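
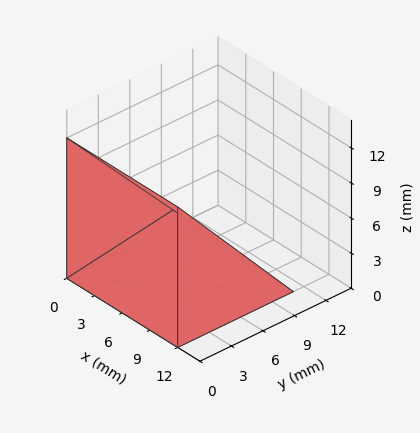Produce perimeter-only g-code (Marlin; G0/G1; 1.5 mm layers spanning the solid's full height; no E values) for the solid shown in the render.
Reading the render: the shape is a wedge (ramp): 12 × 11 mm base, rising to 12 mm along the y=0 edge and sloping linearly to z=0 at y=11 (dimensions read to the nearest mm from the axis ticks). For the g-code, the solid's height is divided into equal slices at the stated Δz and each level perimeter traced with G1 moves after a G0 lift.

; perimeter-only toolpath
G21 ; units = mm
G90 ; absolute positioning
G28 ; home
; layer 1
G0 Z1.5
G0 X0.0 Y0.0
G1 X12.0 Y0.0
G1 X12.0 Y9.6
G1 X0.0 Y9.6
G1 X0.0 Y0.0
; layer 2
G0 Z3.0
G0 X0.0 Y0.0
G1 X12.0 Y0.0
G1 X12.0 Y8.2
G1 X0.0 Y8.2
G1 X0.0 Y0.0
; layer 3
G0 Z4.5
G0 X0.0 Y0.0
G1 X12.0 Y0.0
G1 X12.0 Y6.9
G1 X0.0 Y6.9
G1 X0.0 Y0.0
; layer 4
G0 Z6.0
G0 X0.0 Y0.0
G1 X12.0 Y0.0
G1 X12.0 Y5.5
G1 X0.0 Y5.5
G1 X0.0 Y0.0
; layer 5
G0 Z7.5
G0 X0.0 Y0.0
G1 X12.0 Y0.0
G1 X12.0 Y4.1
G1 X0.0 Y4.1
G1 X0.0 Y0.0
; layer 6
G0 Z9.0
G0 X0.0 Y0.0
G1 X12.0 Y0.0
G1 X12.0 Y2.8
G1 X0.0 Y2.8
G1 X0.0 Y0.0
; layer 7
G0 Z10.5
G0 X0.0 Y0.0
G1 X12.0 Y0.0
G1 X12.0 Y1.4
G1 X0.0 Y1.4
G1 X0.0 Y0.0
M2 ; end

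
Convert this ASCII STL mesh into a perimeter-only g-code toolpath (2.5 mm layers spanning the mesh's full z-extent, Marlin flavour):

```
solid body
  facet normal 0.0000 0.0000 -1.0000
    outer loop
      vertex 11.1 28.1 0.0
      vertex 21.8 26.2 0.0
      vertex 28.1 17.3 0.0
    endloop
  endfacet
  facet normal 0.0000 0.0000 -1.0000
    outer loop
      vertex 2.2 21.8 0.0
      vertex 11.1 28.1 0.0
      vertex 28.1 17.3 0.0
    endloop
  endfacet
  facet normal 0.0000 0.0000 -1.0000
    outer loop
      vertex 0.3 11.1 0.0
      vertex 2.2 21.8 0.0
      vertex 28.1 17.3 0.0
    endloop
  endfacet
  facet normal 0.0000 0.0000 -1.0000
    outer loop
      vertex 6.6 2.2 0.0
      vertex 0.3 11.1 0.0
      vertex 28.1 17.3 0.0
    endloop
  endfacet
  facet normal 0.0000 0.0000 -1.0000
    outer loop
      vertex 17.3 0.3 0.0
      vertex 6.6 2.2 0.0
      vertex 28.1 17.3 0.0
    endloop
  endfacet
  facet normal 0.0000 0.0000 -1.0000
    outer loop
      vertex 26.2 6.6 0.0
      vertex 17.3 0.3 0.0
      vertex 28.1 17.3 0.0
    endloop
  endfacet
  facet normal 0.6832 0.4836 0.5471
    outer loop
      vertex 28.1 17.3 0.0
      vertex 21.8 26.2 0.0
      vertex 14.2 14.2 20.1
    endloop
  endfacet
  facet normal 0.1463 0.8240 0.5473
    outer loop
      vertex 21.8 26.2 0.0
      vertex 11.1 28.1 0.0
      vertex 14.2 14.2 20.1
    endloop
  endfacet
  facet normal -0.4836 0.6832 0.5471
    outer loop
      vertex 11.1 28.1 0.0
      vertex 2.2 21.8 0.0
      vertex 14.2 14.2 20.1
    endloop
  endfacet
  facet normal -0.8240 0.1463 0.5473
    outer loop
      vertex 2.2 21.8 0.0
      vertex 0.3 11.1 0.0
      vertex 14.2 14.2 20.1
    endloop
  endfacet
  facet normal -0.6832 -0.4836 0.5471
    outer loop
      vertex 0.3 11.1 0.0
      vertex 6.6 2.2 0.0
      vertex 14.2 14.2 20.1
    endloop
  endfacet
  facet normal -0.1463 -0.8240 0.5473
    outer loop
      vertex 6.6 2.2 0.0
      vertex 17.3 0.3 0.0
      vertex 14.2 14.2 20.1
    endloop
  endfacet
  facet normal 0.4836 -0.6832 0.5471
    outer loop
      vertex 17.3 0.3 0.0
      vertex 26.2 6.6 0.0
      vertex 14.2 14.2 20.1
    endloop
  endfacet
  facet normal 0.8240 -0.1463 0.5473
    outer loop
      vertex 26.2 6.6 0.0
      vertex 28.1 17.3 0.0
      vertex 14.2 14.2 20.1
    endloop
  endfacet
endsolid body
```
; perimeter-only toolpath
G21 ; units = mm
G90 ; absolute positioning
G28 ; home
; layer 1
G0 Z2.5
G0 X26.4 Y16.9
G1 X20.8 Y24.7
G1 X11.5 Y26.4
G1 X3.7 Y20.8
G1 X2.0 Y11.5
G1 X7.5 Y3.7
G1 X16.9 Y2.0
G1 X24.7 Y7.5
G1 X26.4 Y16.9
; layer 2
G0 Z5.0
G0 X24.6 Y16.5
G1 X19.9 Y23.2
G1 X11.9 Y24.6
G1 X5.2 Y19.9
G1 X3.8 Y11.9
G1 X8.5 Y5.2
G1 X16.5 Y3.8
G1 X23.2 Y8.5
G1 X24.6 Y16.5
; layer 3
G0 Z7.5
G0 X22.9 Y16.1
G1 X18.9 Y21.7
G1 X12.3 Y22.9
G1 X6.7 Y18.9
G1 X5.5 Y12.3
G1 X9.4 Y6.7
G1 X16.1 Y5.5
G1 X21.7 Y9.4
G1 X22.9 Y16.1
; layer 4
G0 Z10.1
G0 X21.1 Y15.8
G1 X18.0 Y20.2
G1 X12.6 Y21.1
G1 X8.2 Y18.0
G1 X7.2 Y12.6
G1 X10.4 Y8.2
G1 X15.8 Y7.2
G1 X20.2 Y10.4
G1 X21.1 Y15.8
; layer 5
G0 Z12.6
G0 X19.4 Y15.4
G1 X17.1 Y18.7
G1 X13.0 Y19.4
G1 X9.7 Y17.1
G1 X9.0 Y13.0
G1 X11.3 Y9.7
G1 X15.4 Y9.0
G1 X18.7 Y11.3
G1 X19.4 Y15.4
; layer 6
G0 Z15.1
G0 X17.7 Y15.0
G1 X16.1 Y17.2
G1 X13.4 Y17.7
G1 X11.2 Y16.1
G1 X10.7 Y13.4
G1 X12.3 Y11.2
G1 X15.0 Y10.7
G1 X17.2 Y12.3
G1 X17.7 Y15.0
; layer 7
G0 Z17.6
G0 X15.9 Y14.6
G1 X15.1 Y15.7
G1 X13.8 Y15.9
G1 X12.7 Y15.1
G1 X12.5 Y13.8
G1 X13.2 Y12.7
G1 X14.6 Y12.5
G1 X15.7 Y13.2
G1 X15.9 Y14.6
M2 ; end

The solid is a regular 8-sided pyramid, base circumscribed radius ≈ 14.2 mm, apex at z ≈ 20.1 mm. Slicing at Δz = 2.5 mm — 8 equal slices spanning the solid's height, so layer i sits at z = i·h/8 — gives 7 non-empty perimeters. Each is a 8-segment closed polygon; G0 lifts to the layer z and rapids to the start vertex, then G1 traces the edges. The cross-section shrinks linearly with z (the slice at the apex is degenerate and omitted).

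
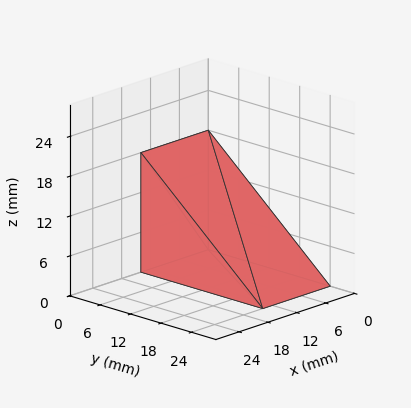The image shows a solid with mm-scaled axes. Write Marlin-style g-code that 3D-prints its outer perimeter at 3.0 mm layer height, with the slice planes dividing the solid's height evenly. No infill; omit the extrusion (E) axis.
Reading the render: the shape is a wedge (ramp): 14 × 24 mm base, rising to 18 mm along the y=0 edge and sloping linearly to z=0 at y=24 (dimensions read to the nearest mm from the axis ticks). For the g-code, the solid's height is divided into equal slices at the stated Δz and each level perimeter traced with G1 moves after a G0 lift.

; perimeter-only toolpath
G21 ; units = mm
G90 ; absolute positioning
G28 ; home
; layer 1
G0 Z3.0
G0 X0.0 Y0.0
G1 X14.0 Y0.0
G1 X14.0 Y20.0
G1 X0.0 Y20.0
G1 X0.0 Y0.0
; layer 2
G0 Z6.0
G0 X0.0 Y0.0
G1 X14.0 Y0.0
G1 X14.0 Y16.0
G1 X0.0 Y16.0
G1 X0.0 Y0.0
; layer 3
G0 Z9.0
G0 X0.0 Y0.0
G1 X14.0 Y0.0
G1 X14.0 Y12.0
G1 X0.0 Y12.0
G1 X0.0 Y0.0
; layer 4
G0 Z12.0
G0 X0.0 Y0.0
G1 X14.0 Y0.0
G1 X14.0 Y8.0
G1 X0.0 Y8.0
G1 X0.0 Y0.0
; layer 5
G0 Z15.0
G0 X0.0 Y0.0
G1 X14.0 Y0.0
G1 X14.0 Y4.0
G1 X0.0 Y4.0
G1 X0.0 Y0.0
M2 ; end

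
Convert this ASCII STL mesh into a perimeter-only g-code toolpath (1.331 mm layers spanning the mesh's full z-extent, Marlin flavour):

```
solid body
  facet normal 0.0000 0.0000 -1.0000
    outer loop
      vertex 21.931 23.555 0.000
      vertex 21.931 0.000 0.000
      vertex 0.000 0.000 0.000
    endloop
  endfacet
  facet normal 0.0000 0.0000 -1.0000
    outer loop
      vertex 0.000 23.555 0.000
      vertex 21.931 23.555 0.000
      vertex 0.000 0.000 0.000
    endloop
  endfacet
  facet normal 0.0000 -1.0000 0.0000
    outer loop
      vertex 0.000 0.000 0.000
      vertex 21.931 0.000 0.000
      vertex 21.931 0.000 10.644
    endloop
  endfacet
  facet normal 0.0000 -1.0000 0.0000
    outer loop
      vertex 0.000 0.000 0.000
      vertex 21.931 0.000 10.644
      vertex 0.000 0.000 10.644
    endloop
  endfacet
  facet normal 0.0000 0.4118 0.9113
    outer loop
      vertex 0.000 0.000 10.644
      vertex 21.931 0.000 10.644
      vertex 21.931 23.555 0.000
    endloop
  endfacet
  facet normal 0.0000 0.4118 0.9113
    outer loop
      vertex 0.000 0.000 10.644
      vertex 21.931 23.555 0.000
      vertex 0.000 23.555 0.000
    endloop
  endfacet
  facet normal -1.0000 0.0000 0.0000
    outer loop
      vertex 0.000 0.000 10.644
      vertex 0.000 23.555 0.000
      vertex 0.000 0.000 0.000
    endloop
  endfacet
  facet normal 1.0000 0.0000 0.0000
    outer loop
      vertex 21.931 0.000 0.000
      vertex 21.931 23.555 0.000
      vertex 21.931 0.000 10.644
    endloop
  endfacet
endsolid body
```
; perimeter-only toolpath
G21 ; units = mm
G90 ; absolute positioning
G28 ; home
; layer 1
G0 Z1.331
G0 X0.000 Y0.000
G1 X21.931 Y0.000
G1 X21.931 Y20.611
G1 X0.000 Y20.611
G1 X0.000 Y0.000
; layer 2
G0 Z2.661
G0 X0.000 Y0.000
G1 X21.931 Y0.000
G1 X21.931 Y17.666
G1 X0.000 Y17.666
G1 X0.000 Y0.000
; layer 3
G0 Z3.992
G0 X0.000 Y0.000
G1 X21.931 Y0.000
G1 X21.931 Y14.722
G1 X0.000 Y14.722
G1 X0.000 Y0.000
; layer 4
G0 Z5.322
G0 X0.000 Y0.000
G1 X21.931 Y0.000
G1 X21.931 Y11.777
G1 X0.000 Y11.777
G1 X0.000 Y0.000
; layer 5
G0 Z6.652
G0 X0.000 Y0.000
G1 X21.931 Y0.000
G1 X21.931 Y8.833
G1 X0.000 Y8.833
G1 X0.000 Y0.000
; layer 6
G0 Z7.983
G0 X0.000 Y0.000
G1 X21.931 Y0.000
G1 X21.931 Y5.889
G1 X0.000 Y5.889
G1 X0.000 Y0.000
; layer 7
G0 Z9.313
G0 X0.000 Y0.000
G1 X21.931 Y0.000
G1 X21.931 Y2.944
G1 X0.000 Y2.944
G1 X0.000 Y0.000
M2 ; end

The solid is a wedge (ramp): 21.9 × 23.6 mm base, rising to 10.6 mm along the y=0 edge and sloping linearly to z=0 at y=23.6. Slicing at Δz = 1.331 mm — 8 equal slices spanning the solid's height, so layer i sits at z = i·h/8 — gives 7 non-empty perimeters. Each is a 4-segment closed polygon; G0 lifts to the layer z and rapids to the start vertex, then G1 traces the edges. The cross-section shrinks linearly with z (the slice at the apex is degenerate and omitted).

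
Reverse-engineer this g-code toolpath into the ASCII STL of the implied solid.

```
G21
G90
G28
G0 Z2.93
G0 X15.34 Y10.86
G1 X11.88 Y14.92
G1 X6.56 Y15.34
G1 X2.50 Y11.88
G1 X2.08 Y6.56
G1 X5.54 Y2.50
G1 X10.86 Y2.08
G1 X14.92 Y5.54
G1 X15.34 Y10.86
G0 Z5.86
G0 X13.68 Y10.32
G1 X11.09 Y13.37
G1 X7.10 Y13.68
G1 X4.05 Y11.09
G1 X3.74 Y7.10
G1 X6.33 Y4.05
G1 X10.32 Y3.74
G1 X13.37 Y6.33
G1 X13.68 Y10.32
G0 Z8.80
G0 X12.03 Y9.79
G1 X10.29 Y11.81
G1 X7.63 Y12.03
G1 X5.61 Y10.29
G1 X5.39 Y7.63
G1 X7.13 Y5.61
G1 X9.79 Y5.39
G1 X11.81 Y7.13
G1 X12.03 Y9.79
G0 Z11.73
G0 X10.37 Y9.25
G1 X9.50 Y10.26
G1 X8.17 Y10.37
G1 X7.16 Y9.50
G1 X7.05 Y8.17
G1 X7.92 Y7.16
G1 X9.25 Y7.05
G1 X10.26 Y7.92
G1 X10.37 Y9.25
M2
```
solid part
  facet normal 0.0000 0.0000 -1.0000
    outer loop
      vertex 6.02 17.00 0.00
      vertex 12.67 16.47 0.00
      vertex 17.00 11.40 0.00
    endloop
  endfacet
  facet normal 0.0000 0.0000 -1.0000
    outer loop
      vertex 0.95 12.67 0.00
      vertex 6.02 17.00 0.00
      vertex 17.00 11.40 0.00
    endloop
  endfacet
  facet normal 0.0000 0.0000 -1.0000
    outer loop
      vertex 0.42 6.02 0.00
      vertex 0.95 12.67 0.00
      vertex 17.00 11.40 0.00
    endloop
  endfacet
  facet normal 0.0000 0.0000 -1.0000
    outer loop
      vertex 4.75 0.95 0.00
      vertex 0.42 6.02 0.00
      vertex 17.00 11.40 0.00
    endloop
  endfacet
  facet normal 0.0000 0.0000 -1.0000
    outer loop
      vertex 11.40 0.42 0.00
      vertex 4.75 0.95 0.00
      vertex 17.00 11.40 0.00
    endloop
  endfacet
  facet normal 0.0000 0.0000 -1.0000
    outer loop
      vertex 16.47 4.75 0.00
      vertex 11.40 0.42 0.00
      vertex 17.00 11.40 0.00
    endloop
  endfacet
  facet normal 0.6665 0.5692 0.4814
    outer loop
      vertex 17.00 11.40 0.00
      vertex 12.67 16.47 0.00
      vertex 8.71 8.71 14.66
    endloop
  endfacet
  facet normal 0.0696 0.8738 0.4813
    outer loop
      vertex 12.67 16.47 0.00
      vertex 6.02 17.00 0.00
      vertex 8.71 8.71 14.66
    endloop
  endfacet
  facet normal -0.5692 0.6665 0.4814
    outer loop
      vertex 6.02 17.00 0.00
      vertex 0.95 12.67 0.00
      vertex 8.71 8.71 14.66
    endloop
  endfacet
  facet normal -0.8738 0.0696 0.4813
    outer loop
      vertex 0.95 12.67 0.00
      vertex 0.42 6.02 0.00
      vertex 8.71 8.71 14.66
    endloop
  endfacet
  facet normal -0.6665 -0.5692 0.4814
    outer loop
      vertex 0.42 6.02 0.00
      vertex 4.75 0.95 0.00
      vertex 8.71 8.71 14.66
    endloop
  endfacet
  facet normal -0.0696 -0.8738 0.4813
    outer loop
      vertex 4.75 0.95 0.00
      vertex 11.40 0.42 0.00
      vertex 8.71 8.71 14.66
    endloop
  endfacet
  facet normal 0.5692 -0.6665 0.4814
    outer loop
      vertex 11.40 0.42 0.00
      vertex 16.47 4.75 0.00
      vertex 8.71 8.71 14.66
    endloop
  endfacet
  facet normal 0.8738 -0.0696 0.4813
    outer loop
      vertex 16.47 4.75 0.00
      vertex 17.00 11.40 0.00
      vertex 8.71 8.71 14.66
    endloop
  endfacet
endsolid part

The G0 Z moves step by Δz≈2.93 mm. The G1 loops shrink linearly with z, so the solid tapers from its base footprint up to z≈14.7. Closing with a flat bottom cap and the tapered top and triangulating gives 14 facets — a regular 8-sided pyramid, base circumscribed radius ≈ 8.71 mm, apex at z ≈ 14.7 mm.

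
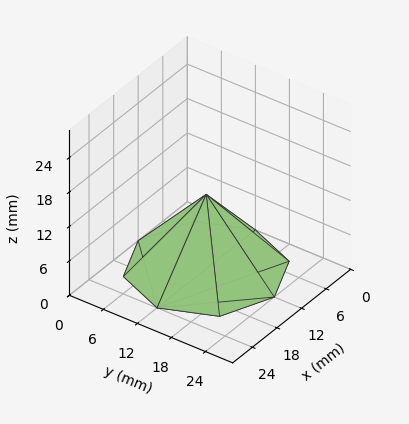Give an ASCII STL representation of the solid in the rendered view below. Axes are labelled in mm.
Reading the render: the shape is a regular 8-sided pyramid, base circumscribed radius ≈ 12 mm, apex at z ≈ 13 mm (dimensions read to the nearest mm from the axis ticks). For the STL, each face is triangulated and given an outward normal.

solid part
  facet normal 0.0000 0.0000 -1.0000
    outer loop
      vertex 12.000 24.000 0.000
      vertex 20.485 20.485 0.000
      vertex 24.000 12.000 0.000
    endloop
  endfacet
  facet normal 0.0000 0.0000 -1.0000
    outer loop
      vertex 3.515 20.485 0.000
      vertex 12.000 24.000 0.000
      vertex 24.000 12.000 0.000
    endloop
  endfacet
  facet normal 0.0000 0.0000 -1.0000
    outer loop
      vertex 0.000 12.000 0.000
      vertex 3.515 20.485 0.000
      vertex 24.000 12.000 0.000
    endloop
  endfacet
  facet normal 0.0000 0.0000 -1.0000
    outer loop
      vertex 3.515 3.515 0.000
      vertex 0.000 12.000 0.000
      vertex 24.000 12.000 0.000
    endloop
  endfacet
  facet normal 0.0000 0.0000 -1.0000
    outer loop
      vertex 12.000 0.000 0.000
      vertex 3.515 3.515 0.000
      vertex 24.000 12.000 0.000
    endloop
  endfacet
  facet normal 0.0000 0.0000 -1.0000
    outer loop
      vertex 20.485 3.515 0.000
      vertex 12.000 0.000 0.000
      vertex 24.000 12.000 0.000
    endloop
  endfacet
  facet normal 0.7030 0.2912 0.6489
    outer loop
      vertex 24.000 12.000 0.000
      vertex 20.485 20.485 0.000
      vertex 12.000 12.000 13.000
    endloop
  endfacet
  facet normal 0.2912 0.7030 0.6489
    outer loop
      vertex 20.485 20.485 0.000
      vertex 12.000 24.000 0.000
      vertex 12.000 12.000 13.000
    endloop
  endfacet
  facet normal -0.2912 0.7030 0.6489
    outer loop
      vertex 12.000 24.000 0.000
      vertex 3.515 20.485 0.000
      vertex 12.000 12.000 13.000
    endloop
  endfacet
  facet normal -0.7030 0.2912 0.6489
    outer loop
      vertex 3.515 20.485 0.000
      vertex 0.000 12.000 0.000
      vertex 12.000 12.000 13.000
    endloop
  endfacet
  facet normal -0.7030 -0.2912 0.6489
    outer loop
      vertex 0.000 12.000 0.000
      vertex 3.515 3.515 0.000
      vertex 12.000 12.000 13.000
    endloop
  endfacet
  facet normal -0.2912 -0.7030 0.6489
    outer loop
      vertex 3.515 3.515 0.000
      vertex 12.000 0.000 0.000
      vertex 12.000 12.000 13.000
    endloop
  endfacet
  facet normal 0.2912 -0.7030 0.6489
    outer loop
      vertex 12.000 0.000 0.000
      vertex 20.485 3.515 0.000
      vertex 12.000 12.000 13.000
    endloop
  endfacet
  facet normal 0.7030 -0.2912 0.6489
    outer loop
      vertex 20.485 3.515 0.000
      vertex 24.000 12.000 0.000
      vertex 12.000 12.000 13.000
    endloop
  endfacet
endsolid part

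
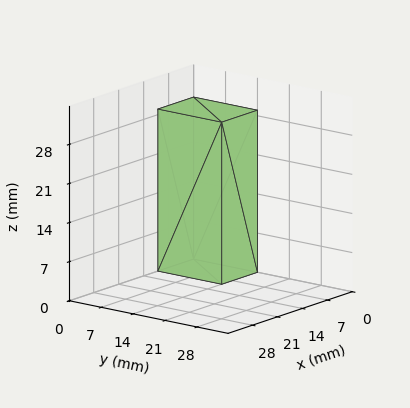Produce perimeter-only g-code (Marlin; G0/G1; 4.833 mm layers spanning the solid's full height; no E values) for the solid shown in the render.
Reading the render: the shape is a rectangular box, roughly 10 × 14 mm footprint and 29 mm tall (dimensions read to the nearest mm from the axis ticks). For the g-code, the solid's height is divided into equal slices at the stated Δz and each level perimeter traced with G1 moves after a G0 lift.

; perimeter-only toolpath
G21 ; units = mm
G90 ; absolute positioning
G28 ; home
; layer 1
G0 Z4.833
G0 X0.000 Y0.000
G1 X10.000 Y0.000
G1 X10.000 Y14.000
G1 X0.000 Y14.000
G1 X0.000 Y0.000
; layer 2
G0 Z9.667
G0 X0.000 Y0.000
G1 X10.000 Y0.000
G1 X10.000 Y14.000
G1 X0.000 Y14.000
G1 X0.000 Y0.000
; layer 3
G0 Z14.500
G0 X0.000 Y0.000
G1 X10.000 Y0.000
G1 X10.000 Y14.000
G1 X0.000 Y14.000
G1 X0.000 Y0.000
; layer 4
G0 Z19.333
G0 X0.000 Y0.000
G1 X10.000 Y0.000
G1 X10.000 Y14.000
G1 X0.000 Y14.000
G1 X0.000 Y0.000
; layer 5
G0 Z24.167
G0 X0.000 Y0.000
G1 X10.000 Y0.000
G1 X10.000 Y14.000
G1 X0.000 Y14.000
G1 X0.000 Y0.000
; layer 6
G0 Z29.000
G0 X0.000 Y0.000
G1 X10.000 Y0.000
G1 X10.000 Y14.000
G1 X0.000 Y14.000
G1 X0.000 Y0.000
M2 ; end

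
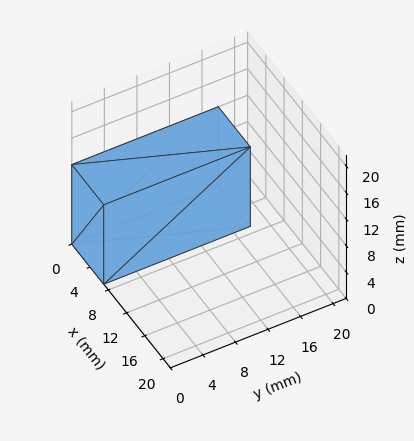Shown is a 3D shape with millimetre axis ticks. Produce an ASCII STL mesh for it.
Reading the render: the shape is a rectangular box, roughly 7 × 18 mm footprint and 12 mm tall (dimensions read to the nearest mm from the axis ticks). For the STL, each face is triangulated and given an outward normal.

solid part
  facet normal 0.0000 0.0000 -1.0000
    outer loop
      vertex 7.000 18.000 0.000
      vertex 7.000 0.000 0.000
      vertex 0.000 0.000 0.000
    endloop
  endfacet
  facet normal 0.0000 0.0000 -1.0000
    outer loop
      vertex 0.000 18.000 0.000
      vertex 7.000 18.000 0.000
      vertex 0.000 0.000 0.000
    endloop
  endfacet
  facet normal 0.0000 0.0000 1.0000
    outer loop
      vertex 0.000 0.000 12.000
      vertex 7.000 0.000 12.000
      vertex 7.000 18.000 12.000
    endloop
  endfacet
  facet normal 0.0000 0.0000 1.0000
    outer loop
      vertex 0.000 0.000 12.000
      vertex 7.000 18.000 12.000
      vertex 0.000 18.000 12.000
    endloop
  endfacet
  facet normal 0.0000 -1.0000 0.0000
    outer loop
      vertex 0.000 0.000 0.000
      vertex 7.000 0.000 0.000
      vertex 7.000 0.000 12.000
    endloop
  endfacet
  facet normal 0.0000 -1.0000 0.0000
    outer loop
      vertex 0.000 0.000 0.000
      vertex 7.000 0.000 12.000
      vertex 0.000 0.000 12.000
    endloop
  endfacet
  facet normal 0.0000 1.0000 0.0000
    outer loop
      vertex 7.000 18.000 12.000
      vertex 7.000 18.000 0.000
      vertex 0.000 18.000 0.000
    endloop
  endfacet
  facet normal 0.0000 1.0000 0.0000
    outer loop
      vertex 0.000 18.000 12.000
      vertex 7.000 18.000 12.000
      vertex 0.000 18.000 0.000
    endloop
  endfacet
  facet normal -1.0000 0.0000 0.0000
    outer loop
      vertex 0.000 18.000 12.000
      vertex 0.000 18.000 0.000
      vertex 0.000 0.000 0.000
    endloop
  endfacet
  facet normal -1.0000 0.0000 0.0000
    outer loop
      vertex 0.000 0.000 12.000
      vertex 0.000 18.000 12.000
      vertex 0.000 0.000 0.000
    endloop
  endfacet
  facet normal 1.0000 0.0000 0.0000
    outer loop
      vertex 7.000 0.000 0.000
      vertex 7.000 18.000 0.000
      vertex 7.000 18.000 12.000
    endloop
  endfacet
  facet normal 1.0000 0.0000 0.0000
    outer loop
      vertex 7.000 0.000 0.000
      vertex 7.000 18.000 12.000
      vertex 7.000 0.000 12.000
    endloop
  endfacet
endsolid part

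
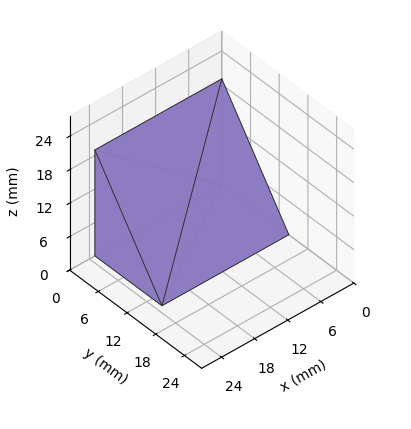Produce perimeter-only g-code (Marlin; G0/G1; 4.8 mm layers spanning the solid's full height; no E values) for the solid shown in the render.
Reading the render: the shape is a wedge (ramp): 23 × 14 mm base, rising to 19 mm along the y=0 edge and sloping linearly to z=0 at y=14 (dimensions read to the nearest mm from the axis ticks). For the g-code, the solid's height is divided into equal slices at the stated Δz and each level perimeter traced with G1 moves after a G0 lift.

; perimeter-only toolpath
G21 ; units = mm
G90 ; absolute positioning
G28 ; home
; layer 1
G0 Z4.8
G0 X0.0 Y0.0
G1 X23.0 Y0.0
G1 X23.0 Y10.5
G1 X0.0 Y10.5
G1 X0.0 Y0.0
; layer 2
G0 Z9.5
G0 X0.0 Y0.0
G1 X23.0 Y0.0
G1 X23.0 Y7.0
G1 X0.0 Y7.0
G1 X0.0 Y0.0
; layer 3
G0 Z14.2
G0 X0.0 Y0.0
G1 X23.0 Y0.0
G1 X23.0 Y3.5
G1 X0.0 Y3.5
G1 X0.0 Y0.0
M2 ; end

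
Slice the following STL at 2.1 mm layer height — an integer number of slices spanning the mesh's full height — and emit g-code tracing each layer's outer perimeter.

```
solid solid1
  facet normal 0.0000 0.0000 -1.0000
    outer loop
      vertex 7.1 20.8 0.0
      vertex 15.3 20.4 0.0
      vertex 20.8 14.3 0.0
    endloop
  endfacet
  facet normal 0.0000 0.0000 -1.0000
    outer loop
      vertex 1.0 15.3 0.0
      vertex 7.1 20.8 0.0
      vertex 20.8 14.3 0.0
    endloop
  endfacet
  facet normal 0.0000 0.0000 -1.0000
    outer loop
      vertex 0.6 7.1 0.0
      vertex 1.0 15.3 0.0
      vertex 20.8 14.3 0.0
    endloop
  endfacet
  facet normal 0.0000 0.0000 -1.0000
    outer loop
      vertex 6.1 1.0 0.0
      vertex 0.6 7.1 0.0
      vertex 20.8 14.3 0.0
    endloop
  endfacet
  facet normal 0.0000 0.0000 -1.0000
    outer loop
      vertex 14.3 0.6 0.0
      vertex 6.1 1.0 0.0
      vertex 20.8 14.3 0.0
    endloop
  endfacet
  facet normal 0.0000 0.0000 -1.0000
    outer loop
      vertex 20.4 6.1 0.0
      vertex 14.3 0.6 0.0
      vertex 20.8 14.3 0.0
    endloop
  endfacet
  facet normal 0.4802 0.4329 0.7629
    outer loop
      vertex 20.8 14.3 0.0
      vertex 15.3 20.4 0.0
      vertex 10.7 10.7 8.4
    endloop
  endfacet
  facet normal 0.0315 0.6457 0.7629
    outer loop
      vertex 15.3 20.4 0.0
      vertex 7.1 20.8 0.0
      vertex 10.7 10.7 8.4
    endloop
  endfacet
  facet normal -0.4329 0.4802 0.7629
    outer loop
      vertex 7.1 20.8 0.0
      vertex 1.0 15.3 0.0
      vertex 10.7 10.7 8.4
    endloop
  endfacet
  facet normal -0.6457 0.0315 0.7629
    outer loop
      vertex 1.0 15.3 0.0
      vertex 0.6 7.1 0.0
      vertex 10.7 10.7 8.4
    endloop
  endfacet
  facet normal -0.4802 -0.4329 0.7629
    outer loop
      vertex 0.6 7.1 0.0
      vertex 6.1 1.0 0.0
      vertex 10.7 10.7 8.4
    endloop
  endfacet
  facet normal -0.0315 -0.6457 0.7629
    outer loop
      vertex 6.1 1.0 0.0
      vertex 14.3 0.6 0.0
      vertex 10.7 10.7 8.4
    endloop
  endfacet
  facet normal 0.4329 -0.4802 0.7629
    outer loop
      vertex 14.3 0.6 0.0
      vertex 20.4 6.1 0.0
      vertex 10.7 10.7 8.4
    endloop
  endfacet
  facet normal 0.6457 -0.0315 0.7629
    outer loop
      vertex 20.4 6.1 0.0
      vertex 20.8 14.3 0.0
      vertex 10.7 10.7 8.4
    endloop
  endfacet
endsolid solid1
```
; perimeter-only toolpath
G21 ; units = mm
G90 ; absolute positioning
G28 ; home
; layer 1
G0 Z2.1
G0 X18.3 Y13.4
G1 X14.2 Y18.0
G1 X8.0 Y18.3
G1 X3.4 Y14.2
G1 X3.1 Y8.0
G1 X7.2 Y3.4
G1 X13.4 Y3.1
G1 X18.0 Y7.2
G1 X18.3 Y13.4
; layer 2
G0 Z4.2
G0 X15.8 Y12.5
G1 X13.0 Y15.5
G1 X8.9 Y15.8
G1 X5.8 Y13.0
G1 X5.6 Y8.9
G1 X8.4 Y5.8
G1 X12.5 Y5.6
G1 X15.5 Y8.4
G1 X15.8 Y12.5
; layer 3
G0 Z6.3
G0 X13.2 Y11.6
G1 X11.8 Y13.1
G1 X9.8 Y13.2
G1 X8.3 Y11.8
G1 X8.2 Y9.8
G1 X9.5 Y8.3
G1 X11.6 Y8.2
G1 X13.1 Y9.5
G1 X13.2 Y11.6
M2 ; end

The solid is a regular 8-sided pyramid, base circumscribed radius ≈ 10.7 mm, apex at z ≈ 8.4 mm. Slicing at Δz = 2.1 mm — 4 equal slices spanning the solid's height, so layer i sits at z = i·h/4 — gives 3 non-empty perimeters. Each is a 8-segment closed polygon; G0 lifts to the layer z and rapids to the start vertex, then G1 traces the edges. The cross-section shrinks linearly with z (the slice at the apex is degenerate and omitted).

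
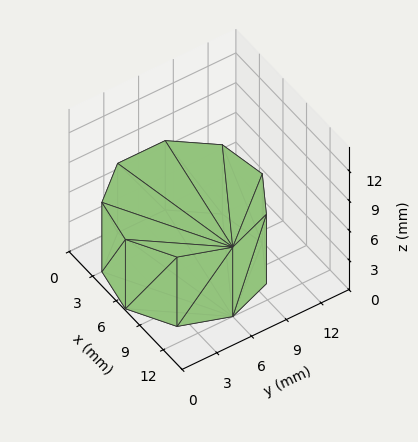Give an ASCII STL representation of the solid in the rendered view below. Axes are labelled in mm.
Reading the render: the shape is a regular 9-sided prism (a cylinder approximated with 9 flat sides), circumscribed radius ≈ 6 mm, height ≈ 7 mm (dimensions read to the nearest mm from the axis ticks). For the STL, each face is triangulated and given an outward normal.

solid part
  facet normal 0.0000 0.0000 -1.0000
    outer loop
      vertex 7.042 11.909 0.000
      vertex 10.596 9.857 0.000
      vertex 12.000 6.000 0.000
    endloop
  endfacet
  facet normal 0.0000 0.0000 -1.0000
    outer loop
      vertex 3.000 11.196 0.000
      vertex 7.042 11.909 0.000
      vertex 12.000 6.000 0.000
    endloop
  endfacet
  facet normal 0.0000 0.0000 -1.0000
    outer loop
      vertex 0.362 8.052 0.000
      vertex 3.000 11.196 0.000
      vertex 12.000 6.000 0.000
    endloop
  endfacet
  facet normal 0.0000 0.0000 -1.0000
    outer loop
      vertex 0.362 3.948 0.000
      vertex 0.362 8.052 0.000
      vertex 12.000 6.000 0.000
    endloop
  endfacet
  facet normal 0.0000 0.0000 -1.0000
    outer loop
      vertex 3.000 0.804 0.000
      vertex 0.362 3.948 0.000
      vertex 12.000 6.000 0.000
    endloop
  endfacet
  facet normal 0.0000 0.0000 -1.0000
    outer loop
      vertex 7.042 0.091 0.000
      vertex 3.000 0.804 0.000
      vertex 12.000 6.000 0.000
    endloop
  endfacet
  facet normal 0.0000 0.0000 -1.0000
    outer loop
      vertex 10.596 2.143 0.000
      vertex 7.042 0.091 0.000
      vertex 12.000 6.000 0.000
    endloop
  endfacet
  facet normal 0.0000 0.0000 1.0000
    outer loop
      vertex 12.000 6.000 7.000
      vertex 10.596 9.857 7.000
      vertex 7.042 11.909 7.000
    endloop
  endfacet
  facet normal 0.0000 0.0000 1.0000
    outer loop
      vertex 12.000 6.000 7.000
      vertex 7.042 11.909 7.000
      vertex 3.000 11.196 7.000
    endloop
  endfacet
  facet normal 0.0000 0.0000 1.0000
    outer loop
      vertex 12.000 6.000 7.000
      vertex 3.000 11.196 7.000
      vertex 0.362 8.052 7.000
    endloop
  endfacet
  facet normal 0.0000 0.0000 1.0000
    outer loop
      vertex 12.000 6.000 7.000
      vertex 0.362 8.052 7.000
      vertex 0.362 3.948 7.000
    endloop
  endfacet
  facet normal 0.0000 0.0000 1.0000
    outer loop
      vertex 12.000 6.000 7.000
      vertex 0.362 3.948 7.000
      vertex 3.000 0.804 7.000
    endloop
  endfacet
  facet normal 0.0000 0.0000 1.0000
    outer loop
      vertex 12.000 6.000 7.000
      vertex 3.000 0.804 7.000
      vertex 7.042 0.091 7.000
    endloop
  endfacet
  facet normal 0.0000 0.0000 1.0000
    outer loop
      vertex 12.000 6.000 7.000
      vertex 7.042 0.091 7.000
      vertex 10.596 2.143 7.000
    endloop
  endfacet
  facet normal 0.9397 0.3421 0.0000
    outer loop
      vertex 12.000 6.000 0.000
      vertex 10.596 9.857 0.000
      vertex 10.596 9.857 7.000
    endloop
  endfacet
  facet normal 0.9397 0.3421 0.0000
    outer loop
      vertex 12.000 6.000 0.000
      vertex 10.596 9.857 7.000
      vertex 12.000 6.000 7.000
    endloop
  endfacet
  facet normal 0.5000 0.8660 0.0000
    outer loop
      vertex 10.596 9.857 0.000
      vertex 7.042 11.909 0.000
      vertex 7.042 11.909 7.000
    endloop
  endfacet
  facet normal 0.5000 0.8660 0.0000
    outer loop
      vertex 10.596 9.857 0.000
      vertex 7.042 11.909 7.000
      vertex 10.596 9.857 7.000
    endloop
  endfacet
  facet normal -0.1737 0.9848 0.0000
    outer loop
      vertex 7.042 11.909 0.000
      vertex 3.000 11.196 0.000
      vertex 3.000 11.196 7.000
    endloop
  endfacet
  facet normal -0.1737 0.9848 0.0000
    outer loop
      vertex 7.042 11.909 0.000
      vertex 3.000 11.196 7.000
      vertex 7.042 11.909 7.000
    endloop
  endfacet
  facet normal -0.7661 0.6428 0.0000
    outer loop
      vertex 3.000 11.196 0.000
      vertex 0.362 8.052 0.000
      vertex 0.362 8.052 7.000
    endloop
  endfacet
  facet normal -0.7661 0.6428 0.0000
    outer loop
      vertex 3.000 11.196 0.000
      vertex 0.362 8.052 7.000
      vertex 3.000 11.196 7.000
    endloop
  endfacet
  facet normal -1.0000 0.0000 0.0000
    outer loop
      vertex 0.362 8.052 0.000
      vertex 0.362 3.948 0.000
      vertex 0.362 3.948 7.000
    endloop
  endfacet
  facet normal -1.0000 0.0000 0.0000
    outer loop
      vertex 0.362 8.052 0.000
      vertex 0.362 3.948 7.000
      vertex 0.362 8.052 7.000
    endloop
  endfacet
  facet normal -0.7661 -0.6428 0.0000
    outer loop
      vertex 0.362 3.948 0.000
      vertex 3.000 0.804 0.000
      vertex 3.000 0.804 7.000
    endloop
  endfacet
  facet normal -0.7661 -0.6428 0.0000
    outer loop
      vertex 0.362 3.948 0.000
      vertex 3.000 0.804 7.000
      vertex 0.362 3.948 7.000
    endloop
  endfacet
  facet normal -0.1737 -0.9848 0.0000
    outer loop
      vertex 3.000 0.804 0.000
      vertex 7.042 0.091 0.000
      vertex 7.042 0.091 7.000
    endloop
  endfacet
  facet normal -0.1737 -0.9848 0.0000
    outer loop
      vertex 3.000 0.804 0.000
      vertex 7.042 0.091 7.000
      vertex 3.000 0.804 7.000
    endloop
  endfacet
  facet normal 0.5000 -0.8660 0.0000
    outer loop
      vertex 7.042 0.091 0.000
      vertex 10.596 2.143 0.000
      vertex 10.596 2.143 7.000
    endloop
  endfacet
  facet normal 0.5000 -0.8660 0.0000
    outer loop
      vertex 7.042 0.091 0.000
      vertex 10.596 2.143 7.000
      vertex 7.042 0.091 7.000
    endloop
  endfacet
  facet normal 0.9397 -0.3421 0.0000
    outer loop
      vertex 10.596 2.143 0.000
      vertex 12.000 6.000 0.000
      vertex 12.000 6.000 7.000
    endloop
  endfacet
  facet normal 0.9397 -0.3421 0.0000
    outer loop
      vertex 10.596 2.143 0.000
      vertex 12.000 6.000 7.000
      vertex 10.596 2.143 7.000
    endloop
  endfacet
endsolid part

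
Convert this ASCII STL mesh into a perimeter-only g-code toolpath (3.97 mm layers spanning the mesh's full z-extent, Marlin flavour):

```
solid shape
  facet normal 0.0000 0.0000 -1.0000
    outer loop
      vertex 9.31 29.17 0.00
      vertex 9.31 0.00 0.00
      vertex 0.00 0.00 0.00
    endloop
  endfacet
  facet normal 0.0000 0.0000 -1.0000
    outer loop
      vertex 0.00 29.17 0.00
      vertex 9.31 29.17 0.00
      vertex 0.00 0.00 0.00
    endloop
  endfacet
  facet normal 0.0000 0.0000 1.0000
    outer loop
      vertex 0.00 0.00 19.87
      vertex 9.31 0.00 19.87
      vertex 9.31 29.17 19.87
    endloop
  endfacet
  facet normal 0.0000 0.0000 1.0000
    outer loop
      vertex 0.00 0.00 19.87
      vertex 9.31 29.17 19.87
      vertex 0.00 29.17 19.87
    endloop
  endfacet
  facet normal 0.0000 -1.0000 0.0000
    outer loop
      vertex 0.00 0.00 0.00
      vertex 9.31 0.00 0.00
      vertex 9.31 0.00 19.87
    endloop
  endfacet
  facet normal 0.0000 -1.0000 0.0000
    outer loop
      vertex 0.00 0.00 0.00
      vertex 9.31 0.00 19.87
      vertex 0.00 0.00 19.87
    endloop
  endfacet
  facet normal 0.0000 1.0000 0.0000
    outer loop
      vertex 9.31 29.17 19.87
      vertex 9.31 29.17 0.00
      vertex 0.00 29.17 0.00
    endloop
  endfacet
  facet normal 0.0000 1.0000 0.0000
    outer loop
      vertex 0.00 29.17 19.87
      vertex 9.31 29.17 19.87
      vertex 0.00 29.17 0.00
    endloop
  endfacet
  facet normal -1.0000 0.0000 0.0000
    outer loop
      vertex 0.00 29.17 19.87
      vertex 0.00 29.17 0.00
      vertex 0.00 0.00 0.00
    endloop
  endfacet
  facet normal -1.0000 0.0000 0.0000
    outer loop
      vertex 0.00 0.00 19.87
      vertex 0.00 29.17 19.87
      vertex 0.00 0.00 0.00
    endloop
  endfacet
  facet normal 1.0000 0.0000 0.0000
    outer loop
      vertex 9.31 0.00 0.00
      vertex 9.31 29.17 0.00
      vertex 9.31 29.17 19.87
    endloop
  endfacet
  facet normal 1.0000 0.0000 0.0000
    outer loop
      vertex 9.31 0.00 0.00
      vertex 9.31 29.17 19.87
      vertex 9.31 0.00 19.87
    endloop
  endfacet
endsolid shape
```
; perimeter-only toolpath
G21 ; units = mm
G90 ; absolute positioning
G28 ; home
; layer 1
G0 Z3.97
G0 X0.00 Y0.00
G1 X9.31 Y0.00
G1 X9.31 Y29.17
G1 X0.00 Y29.17
G1 X0.00 Y0.00
; layer 2
G0 Z7.95
G0 X0.00 Y0.00
G1 X9.31 Y0.00
G1 X9.31 Y29.17
G1 X0.00 Y29.17
G1 X0.00 Y0.00
; layer 3
G0 Z11.92
G0 X0.00 Y0.00
G1 X9.31 Y0.00
G1 X9.31 Y29.17
G1 X0.00 Y29.17
G1 X0.00 Y0.00
; layer 4
G0 Z15.90
G0 X0.00 Y0.00
G1 X9.31 Y0.00
G1 X9.31 Y29.17
G1 X0.00 Y29.17
G1 X0.00 Y0.00
; layer 5
G0 Z19.87
G0 X0.00 Y0.00
G1 X9.31 Y0.00
G1 X9.31 Y29.17
G1 X0.00 Y29.17
G1 X0.00 Y0.00
M2 ; end

The solid is a rectangular box, roughly 9.31 × 29.2 mm footprint and 19.9 mm tall. Slicing at Δz = 3.97 mm — 5 equal slices spanning the solid's height, so layer i sits at z = i·h/5 — gives 5 non-empty perimeters. Each is a 4-segment closed polygon; G0 lifts to the layer z and rapids to the start vertex, then G1 traces the edges.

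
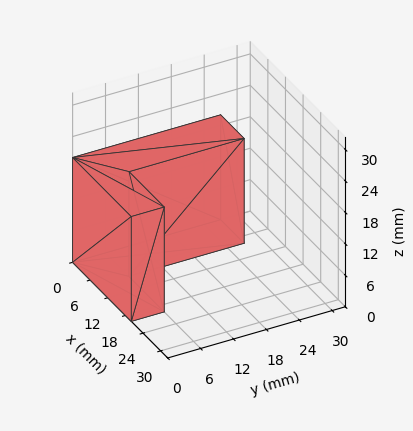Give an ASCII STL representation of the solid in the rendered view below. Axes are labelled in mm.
Reading the render: the shape is an L-shaped prism: outer 20 × 27 mm, arm thicknesses ≈ 6 mm (horizontal) and 8 mm (vertical), extruded 20 mm in z (dimensions read to the nearest mm from the axis ticks). For the STL, each face is triangulated and given an outward normal.

solid part
  facet normal 0.0000 0.0000 -1.0000
    outer loop
      vertex 20.000 6.000 0.000
      vertex 20.000 0.000 0.000
      vertex 0.000 0.000 0.000
    endloop
  endfacet
  facet normal 0.0000 0.0000 -1.0000
    outer loop
      vertex 8.000 6.000 0.000
      vertex 20.000 6.000 0.000
      vertex 0.000 0.000 0.000
    endloop
  endfacet
  facet normal 0.0000 0.0000 -1.0000
    outer loop
      vertex 8.000 27.000 0.000
      vertex 8.000 6.000 0.000
      vertex 0.000 0.000 0.000
    endloop
  endfacet
  facet normal 0.0000 0.0000 -1.0000
    outer loop
      vertex 0.000 27.000 0.000
      vertex 8.000 27.000 0.000
      vertex 0.000 0.000 0.000
    endloop
  endfacet
  facet normal 0.0000 0.0000 1.0000
    outer loop
      vertex 0.000 0.000 20.000
      vertex 20.000 0.000 20.000
      vertex 20.000 6.000 20.000
    endloop
  endfacet
  facet normal 0.0000 0.0000 1.0000
    outer loop
      vertex 0.000 0.000 20.000
      vertex 20.000 6.000 20.000
      vertex 8.000 6.000 20.000
    endloop
  endfacet
  facet normal 0.0000 0.0000 1.0000
    outer loop
      vertex 0.000 0.000 20.000
      vertex 8.000 6.000 20.000
      vertex 8.000 27.000 20.000
    endloop
  endfacet
  facet normal 0.0000 0.0000 1.0000
    outer loop
      vertex 0.000 0.000 20.000
      vertex 8.000 27.000 20.000
      vertex 0.000 27.000 20.000
    endloop
  endfacet
  facet normal 0.0000 -1.0000 0.0000
    outer loop
      vertex 0.000 0.000 0.000
      vertex 20.000 0.000 0.000
      vertex 20.000 0.000 20.000
    endloop
  endfacet
  facet normal 0.0000 -1.0000 0.0000
    outer loop
      vertex 0.000 0.000 0.000
      vertex 20.000 0.000 20.000
      vertex 0.000 0.000 20.000
    endloop
  endfacet
  facet normal 1.0000 0.0000 0.0000
    outer loop
      vertex 20.000 0.000 0.000
      vertex 20.000 6.000 0.000
      vertex 20.000 6.000 20.000
    endloop
  endfacet
  facet normal 1.0000 0.0000 0.0000
    outer loop
      vertex 20.000 0.000 0.000
      vertex 20.000 6.000 20.000
      vertex 20.000 0.000 20.000
    endloop
  endfacet
  facet normal 0.0000 1.0000 0.0000
    outer loop
      vertex 20.000 6.000 0.000
      vertex 8.000 6.000 0.000
      vertex 8.000 6.000 20.000
    endloop
  endfacet
  facet normal 0.0000 1.0000 0.0000
    outer loop
      vertex 20.000 6.000 0.000
      vertex 8.000 6.000 20.000
      vertex 20.000 6.000 20.000
    endloop
  endfacet
  facet normal 1.0000 0.0000 0.0000
    outer loop
      vertex 8.000 6.000 0.000
      vertex 8.000 27.000 0.000
      vertex 8.000 27.000 20.000
    endloop
  endfacet
  facet normal 1.0000 0.0000 0.0000
    outer loop
      vertex 8.000 6.000 0.000
      vertex 8.000 27.000 20.000
      vertex 8.000 6.000 20.000
    endloop
  endfacet
  facet normal 0.0000 1.0000 0.0000
    outer loop
      vertex 8.000 27.000 0.000
      vertex 0.000 27.000 0.000
      vertex 0.000 27.000 20.000
    endloop
  endfacet
  facet normal 0.0000 1.0000 0.0000
    outer loop
      vertex 8.000 27.000 0.000
      vertex 0.000 27.000 20.000
      vertex 8.000 27.000 20.000
    endloop
  endfacet
  facet normal -1.0000 0.0000 0.0000
    outer loop
      vertex 0.000 27.000 0.000
      vertex 0.000 0.000 0.000
      vertex 0.000 0.000 20.000
    endloop
  endfacet
  facet normal -1.0000 0.0000 0.0000
    outer loop
      vertex 0.000 27.000 0.000
      vertex 0.000 0.000 20.000
      vertex 0.000 27.000 20.000
    endloop
  endfacet
endsolid part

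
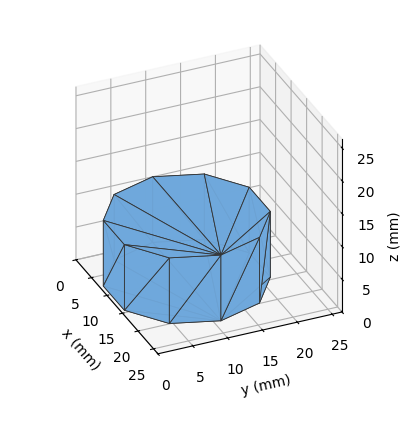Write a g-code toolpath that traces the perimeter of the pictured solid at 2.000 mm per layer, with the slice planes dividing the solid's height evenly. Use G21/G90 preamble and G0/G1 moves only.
Reading the render: the shape is a regular 10-sided prism (a cylinder approximated with 10 flat sides), circumscribed radius ≈ 11 mm, height ≈ 10 mm (dimensions read to the nearest mm from the axis ticks). For the g-code, the solid's height is divided into equal slices at the stated Δz and each level perimeter traced with G1 moves after a G0 lift.

; perimeter-only toolpath
G21 ; units = mm
G90 ; absolute positioning
G28 ; home
; layer 1
G0 Z2.000
G0 X22.000 Y11.000
G1 X19.899 Y17.466
G1 X14.399 Y21.462
G1 X7.601 Y21.462
G1 X2.101 Y17.466
G1 X0.000 Y11.000
G1 X2.101 Y4.534
G1 X7.601 Y0.538
G1 X14.399 Y0.538
G1 X19.899 Y4.534
G1 X22.000 Y11.000
; layer 2
G0 Z4.000
G0 X22.000 Y11.000
G1 X19.899 Y17.466
G1 X14.399 Y21.462
G1 X7.601 Y21.462
G1 X2.101 Y17.466
G1 X0.000 Y11.000
G1 X2.101 Y4.534
G1 X7.601 Y0.538
G1 X14.399 Y0.538
G1 X19.899 Y4.534
G1 X22.000 Y11.000
; layer 3
G0 Z6.000
G0 X22.000 Y11.000
G1 X19.899 Y17.466
G1 X14.399 Y21.462
G1 X7.601 Y21.462
G1 X2.101 Y17.466
G1 X0.000 Y11.000
G1 X2.101 Y4.534
G1 X7.601 Y0.538
G1 X14.399 Y0.538
G1 X19.899 Y4.534
G1 X22.000 Y11.000
; layer 4
G0 Z8.000
G0 X22.000 Y11.000
G1 X19.899 Y17.466
G1 X14.399 Y21.462
G1 X7.601 Y21.462
G1 X2.101 Y17.466
G1 X0.000 Y11.000
G1 X2.101 Y4.534
G1 X7.601 Y0.538
G1 X14.399 Y0.538
G1 X19.899 Y4.534
G1 X22.000 Y11.000
; layer 5
G0 Z10.000
G0 X22.000 Y11.000
G1 X19.899 Y17.466
G1 X14.399 Y21.462
G1 X7.601 Y21.462
G1 X2.101 Y17.466
G1 X0.000 Y11.000
G1 X2.101 Y4.534
G1 X7.601 Y0.538
G1 X14.399 Y0.538
G1 X19.899 Y4.534
G1 X22.000 Y11.000
M2 ; end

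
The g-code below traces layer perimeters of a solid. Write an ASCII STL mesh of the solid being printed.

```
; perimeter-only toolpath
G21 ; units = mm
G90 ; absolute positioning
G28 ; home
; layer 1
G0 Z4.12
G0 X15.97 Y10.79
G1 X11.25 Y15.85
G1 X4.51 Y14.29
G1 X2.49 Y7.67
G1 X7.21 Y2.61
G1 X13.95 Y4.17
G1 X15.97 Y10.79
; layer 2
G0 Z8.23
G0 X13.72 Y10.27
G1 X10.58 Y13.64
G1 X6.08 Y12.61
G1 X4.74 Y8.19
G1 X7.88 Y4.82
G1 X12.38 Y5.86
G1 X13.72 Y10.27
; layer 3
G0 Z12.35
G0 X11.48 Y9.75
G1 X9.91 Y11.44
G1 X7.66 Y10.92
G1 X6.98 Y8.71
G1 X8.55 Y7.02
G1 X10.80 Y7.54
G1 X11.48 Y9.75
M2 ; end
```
solid part
  facet normal 0.0000 0.0000 -1.0000
    outer loop
      vertex 2.94 15.98 0.00
      vertex 11.93 18.06 0.00
      vertex 18.22 11.31 0.00
    endloop
  endfacet
  facet normal 0.0000 0.0000 -1.0000
    outer loop
      vertex 0.24 7.15 0.00
      vertex 2.94 15.98 0.00
      vertex 18.22 11.31 0.00
    endloop
  endfacet
  facet normal 0.0000 0.0000 -1.0000
    outer loop
      vertex 6.53 0.40 0.00
      vertex 0.24 7.15 0.00
      vertex 18.22 11.31 0.00
    endloop
  endfacet
  facet normal 0.0000 0.0000 -1.0000
    outer loop
      vertex 15.52 2.48 0.00
      vertex 6.53 0.40 0.00
      vertex 18.22 11.31 0.00
    endloop
  endfacet
  facet normal 0.6581 0.6133 0.4367
    outer loop
      vertex 18.22 11.31 0.00
      vertex 11.93 18.06 0.00
      vertex 9.23 9.23 16.47
    endloop
  endfacet
  facet normal -0.2028 0.8765 0.4367
    outer loop
      vertex 11.93 18.06 0.00
      vertex 2.94 15.98 0.00
      vertex 9.23 9.23 16.47
    endloop
  endfacet
  facet normal -0.8604 0.2631 0.4364
    outer loop
      vertex 2.94 15.98 0.00
      vertex 0.24 7.15 0.00
      vertex 9.23 9.23 16.47
    endloop
  endfacet
  facet normal -0.6581 -0.6133 0.4367
    outer loop
      vertex 0.24 7.15 0.00
      vertex 6.53 0.40 0.00
      vertex 9.23 9.23 16.47
    endloop
  endfacet
  facet normal 0.2028 -0.8765 0.4367
    outer loop
      vertex 6.53 0.40 0.00
      vertex 15.52 2.48 0.00
      vertex 9.23 9.23 16.47
    endloop
  endfacet
  facet normal 0.8604 -0.2631 0.4364
    outer loop
      vertex 15.52 2.48 0.00
      vertex 18.22 11.31 0.00
      vertex 9.23 9.23 16.47
    endloop
  endfacet
endsolid part

The G0 Z moves step by Δz≈4.12 mm. The G1 loops shrink linearly with z, so the solid tapers from its base footprint up to z≈16.5. Closing with a flat bottom cap and the tapered top and triangulating gives 10 facets — a regular 6-sided pyramid, base circumscribed radius ≈ 9.23 mm, apex at z ≈ 16.5 mm.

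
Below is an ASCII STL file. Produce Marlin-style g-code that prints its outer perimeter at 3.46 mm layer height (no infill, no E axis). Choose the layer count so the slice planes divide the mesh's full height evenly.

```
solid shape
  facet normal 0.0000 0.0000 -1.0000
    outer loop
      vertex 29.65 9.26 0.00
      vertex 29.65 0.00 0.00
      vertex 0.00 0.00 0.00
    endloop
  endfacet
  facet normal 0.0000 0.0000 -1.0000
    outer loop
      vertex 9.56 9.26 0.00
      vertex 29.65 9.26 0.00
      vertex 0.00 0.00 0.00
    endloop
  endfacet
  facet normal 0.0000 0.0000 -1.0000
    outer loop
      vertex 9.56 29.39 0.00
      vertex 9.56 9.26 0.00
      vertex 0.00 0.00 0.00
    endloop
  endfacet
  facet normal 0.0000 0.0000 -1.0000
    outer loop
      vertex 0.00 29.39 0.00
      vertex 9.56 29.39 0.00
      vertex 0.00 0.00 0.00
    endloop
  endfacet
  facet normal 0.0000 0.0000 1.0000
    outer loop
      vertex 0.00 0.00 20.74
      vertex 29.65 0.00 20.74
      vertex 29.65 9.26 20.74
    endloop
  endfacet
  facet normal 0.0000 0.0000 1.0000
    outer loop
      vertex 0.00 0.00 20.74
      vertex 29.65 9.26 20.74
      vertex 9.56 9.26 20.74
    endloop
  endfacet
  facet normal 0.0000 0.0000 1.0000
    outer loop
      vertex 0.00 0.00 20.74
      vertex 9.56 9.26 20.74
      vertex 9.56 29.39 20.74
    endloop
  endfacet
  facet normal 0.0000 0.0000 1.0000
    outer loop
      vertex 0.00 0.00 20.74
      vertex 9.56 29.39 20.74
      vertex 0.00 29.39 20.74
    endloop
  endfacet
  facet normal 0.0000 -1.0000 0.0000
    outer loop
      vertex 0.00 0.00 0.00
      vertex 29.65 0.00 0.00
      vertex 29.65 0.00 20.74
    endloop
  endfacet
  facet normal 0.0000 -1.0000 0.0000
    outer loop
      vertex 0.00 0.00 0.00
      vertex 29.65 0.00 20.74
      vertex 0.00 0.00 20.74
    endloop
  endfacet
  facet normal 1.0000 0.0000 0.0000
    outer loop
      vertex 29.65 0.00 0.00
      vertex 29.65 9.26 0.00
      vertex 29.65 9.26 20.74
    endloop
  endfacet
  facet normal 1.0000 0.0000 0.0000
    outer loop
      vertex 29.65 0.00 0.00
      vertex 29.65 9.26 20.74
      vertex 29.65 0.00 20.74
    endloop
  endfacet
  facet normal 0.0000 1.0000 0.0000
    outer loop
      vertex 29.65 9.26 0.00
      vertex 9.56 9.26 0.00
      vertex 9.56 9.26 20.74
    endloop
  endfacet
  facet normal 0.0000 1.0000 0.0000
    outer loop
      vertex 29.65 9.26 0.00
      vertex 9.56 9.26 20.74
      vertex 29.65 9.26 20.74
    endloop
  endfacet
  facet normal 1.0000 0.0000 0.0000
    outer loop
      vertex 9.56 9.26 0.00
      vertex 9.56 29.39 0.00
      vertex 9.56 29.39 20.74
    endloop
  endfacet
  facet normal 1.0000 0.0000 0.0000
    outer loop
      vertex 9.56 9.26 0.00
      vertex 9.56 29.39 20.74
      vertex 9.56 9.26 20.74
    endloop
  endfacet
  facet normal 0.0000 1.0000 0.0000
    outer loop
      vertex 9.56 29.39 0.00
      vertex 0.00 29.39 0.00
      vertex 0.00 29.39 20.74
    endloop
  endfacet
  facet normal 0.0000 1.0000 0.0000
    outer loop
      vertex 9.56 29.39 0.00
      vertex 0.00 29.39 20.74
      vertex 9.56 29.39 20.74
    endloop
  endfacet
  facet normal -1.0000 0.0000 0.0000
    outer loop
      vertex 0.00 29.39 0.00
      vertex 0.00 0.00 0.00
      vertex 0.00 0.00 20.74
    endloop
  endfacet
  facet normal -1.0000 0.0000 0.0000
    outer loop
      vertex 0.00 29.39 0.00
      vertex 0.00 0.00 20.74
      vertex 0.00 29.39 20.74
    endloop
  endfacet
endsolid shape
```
; perimeter-only toolpath
G21 ; units = mm
G90 ; absolute positioning
G28 ; home
; layer 1
G0 Z3.46
G0 X0.00 Y0.00
G1 X29.65 Y0.00
G1 X29.65 Y9.26
G1 X9.56 Y9.26
G1 X9.56 Y29.39
G1 X0.00 Y29.39
G1 X0.00 Y0.00
; layer 2
G0 Z6.91
G0 X0.00 Y0.00
G1 X29.65 Y0.00
G1 X29.65 Y9.26
G1 X9.56 Y9.26
G1 X9.56 Y29.39
G1 X0.00 Y29.39
G1 X0.00 Y0.00
; layer 3
G0 Z10.37
G0 X0.00 Y0.00
G1 X29.65 Y0.00
G1 X29.65 Y9.26
G1 X9.56 Y9.26
G1 X9.56 Y29.39
G1 X0.00 Y29.39
G1 X0.00 Y0.00
; layer 4
G0 Z13.83
G0 X0.00 Y0.00
G1 X29.65 Y0.00
G1 X29.65 Y9.26
G1 X9.56 Y9.26
G1 X9.56 Y29.39
G1 X0.00 Y29.39
G1 X0.00 Y0.00
; layer 5
G0 Z17.28
G0 X0.00 Y0.00
G1 X29.65 Y0.00
G1 X29.65 Y9.26
G1 X9.56 Y9.26
G1 X9.56 Y29.39
G1 X0.00 Y29.39
G1 X0.00 Y0.00
; layer 6
G0 Z20.74
G0 X0.00 Y0.00
G1 X29.65 Y0.00
G1 X29.65 Y9.26
G1 X9.56 Y9.26
G1 X9.56 Y29.39
G1 X0.00 Y29.39
G1 X0.00 Y0.00
M2 ; end

The solid is an L-shaped prism: outer 29.6 × 29.4 mm, arm thicknesses ≈ 9.26 mm (horizontal) and 9.56 mm (vertical), extruded 20.7 mm in z. Slicing at Δz = 3.46 mm — 6 equal slices spanning the solid's height, so layer i sits at z = i·h/6 — gives 6 non-empty perimeters. Each is a 6-segment closed polygon; G0 lifts to the layer z and rapids to the start vertex, then G1 traces the edges.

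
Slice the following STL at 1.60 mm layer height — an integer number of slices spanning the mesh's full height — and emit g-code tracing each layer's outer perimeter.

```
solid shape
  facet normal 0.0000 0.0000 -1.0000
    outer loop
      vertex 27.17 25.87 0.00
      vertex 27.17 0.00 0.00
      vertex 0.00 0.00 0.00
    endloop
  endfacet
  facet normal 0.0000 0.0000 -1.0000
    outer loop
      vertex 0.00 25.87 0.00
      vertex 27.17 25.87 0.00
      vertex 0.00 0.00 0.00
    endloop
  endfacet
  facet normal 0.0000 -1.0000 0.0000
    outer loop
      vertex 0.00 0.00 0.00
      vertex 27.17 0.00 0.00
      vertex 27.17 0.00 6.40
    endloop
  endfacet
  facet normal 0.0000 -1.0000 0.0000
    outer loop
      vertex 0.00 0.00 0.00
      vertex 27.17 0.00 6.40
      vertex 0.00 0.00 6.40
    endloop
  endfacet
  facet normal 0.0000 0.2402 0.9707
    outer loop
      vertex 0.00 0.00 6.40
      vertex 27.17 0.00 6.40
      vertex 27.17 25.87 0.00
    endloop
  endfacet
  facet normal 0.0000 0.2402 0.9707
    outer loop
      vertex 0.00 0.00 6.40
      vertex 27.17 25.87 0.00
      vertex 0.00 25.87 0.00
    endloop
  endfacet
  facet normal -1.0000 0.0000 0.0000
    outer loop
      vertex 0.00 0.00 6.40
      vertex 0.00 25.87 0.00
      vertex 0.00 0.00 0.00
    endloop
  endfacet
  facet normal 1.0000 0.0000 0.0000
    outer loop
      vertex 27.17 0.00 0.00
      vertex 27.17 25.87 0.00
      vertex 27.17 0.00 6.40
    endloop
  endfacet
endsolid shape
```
; perimeter-only toolpath
G21 ; units = mm
G90 ; absolute positioning
G28 ; home
; layer 1
G0 Z1.60
G0 X0.00 Y0.00
G1 X27.17 Y0.00
G1 X27.17 Y19.40
G1 X0.00 Y19.40
G1 X0.00 Y0.00
; layer 2
G0 Z3.20
G0 X0.00 Y0.00
G1 X27.17 Y0.00
G1 X27.17 Y12.94
G1 X0.00 Y12.94
G1 X0.00 Y0.00
; layer 3
G0 Z4.80
G0 X0.00 Y0.00
G1 X27.17 Y0.00
G1 X27.17 Y6.47
G1 X0.00 Y6.47
G1 X0.00 Y0.00
M2 ; end

The solid is a wedge (ramp): 27.2 × 25.9 mm base, rising to 6.4 mm along the y=0 edge and sloping linearly to z=0 at y=25.9. Slicing at Δz = 1.60 mm — 4 equal slices spanning the solid's height, so layer i sits at z = i·h/4 — gives 3 non-empty perimeters. Each is a 4-segment closed polygon; G0 lifts to the layer z and rapids to the start vertex, then G1 traces the edges. The cross-section shrinks linearly with z (the slice at the apex is degenerate and omitted).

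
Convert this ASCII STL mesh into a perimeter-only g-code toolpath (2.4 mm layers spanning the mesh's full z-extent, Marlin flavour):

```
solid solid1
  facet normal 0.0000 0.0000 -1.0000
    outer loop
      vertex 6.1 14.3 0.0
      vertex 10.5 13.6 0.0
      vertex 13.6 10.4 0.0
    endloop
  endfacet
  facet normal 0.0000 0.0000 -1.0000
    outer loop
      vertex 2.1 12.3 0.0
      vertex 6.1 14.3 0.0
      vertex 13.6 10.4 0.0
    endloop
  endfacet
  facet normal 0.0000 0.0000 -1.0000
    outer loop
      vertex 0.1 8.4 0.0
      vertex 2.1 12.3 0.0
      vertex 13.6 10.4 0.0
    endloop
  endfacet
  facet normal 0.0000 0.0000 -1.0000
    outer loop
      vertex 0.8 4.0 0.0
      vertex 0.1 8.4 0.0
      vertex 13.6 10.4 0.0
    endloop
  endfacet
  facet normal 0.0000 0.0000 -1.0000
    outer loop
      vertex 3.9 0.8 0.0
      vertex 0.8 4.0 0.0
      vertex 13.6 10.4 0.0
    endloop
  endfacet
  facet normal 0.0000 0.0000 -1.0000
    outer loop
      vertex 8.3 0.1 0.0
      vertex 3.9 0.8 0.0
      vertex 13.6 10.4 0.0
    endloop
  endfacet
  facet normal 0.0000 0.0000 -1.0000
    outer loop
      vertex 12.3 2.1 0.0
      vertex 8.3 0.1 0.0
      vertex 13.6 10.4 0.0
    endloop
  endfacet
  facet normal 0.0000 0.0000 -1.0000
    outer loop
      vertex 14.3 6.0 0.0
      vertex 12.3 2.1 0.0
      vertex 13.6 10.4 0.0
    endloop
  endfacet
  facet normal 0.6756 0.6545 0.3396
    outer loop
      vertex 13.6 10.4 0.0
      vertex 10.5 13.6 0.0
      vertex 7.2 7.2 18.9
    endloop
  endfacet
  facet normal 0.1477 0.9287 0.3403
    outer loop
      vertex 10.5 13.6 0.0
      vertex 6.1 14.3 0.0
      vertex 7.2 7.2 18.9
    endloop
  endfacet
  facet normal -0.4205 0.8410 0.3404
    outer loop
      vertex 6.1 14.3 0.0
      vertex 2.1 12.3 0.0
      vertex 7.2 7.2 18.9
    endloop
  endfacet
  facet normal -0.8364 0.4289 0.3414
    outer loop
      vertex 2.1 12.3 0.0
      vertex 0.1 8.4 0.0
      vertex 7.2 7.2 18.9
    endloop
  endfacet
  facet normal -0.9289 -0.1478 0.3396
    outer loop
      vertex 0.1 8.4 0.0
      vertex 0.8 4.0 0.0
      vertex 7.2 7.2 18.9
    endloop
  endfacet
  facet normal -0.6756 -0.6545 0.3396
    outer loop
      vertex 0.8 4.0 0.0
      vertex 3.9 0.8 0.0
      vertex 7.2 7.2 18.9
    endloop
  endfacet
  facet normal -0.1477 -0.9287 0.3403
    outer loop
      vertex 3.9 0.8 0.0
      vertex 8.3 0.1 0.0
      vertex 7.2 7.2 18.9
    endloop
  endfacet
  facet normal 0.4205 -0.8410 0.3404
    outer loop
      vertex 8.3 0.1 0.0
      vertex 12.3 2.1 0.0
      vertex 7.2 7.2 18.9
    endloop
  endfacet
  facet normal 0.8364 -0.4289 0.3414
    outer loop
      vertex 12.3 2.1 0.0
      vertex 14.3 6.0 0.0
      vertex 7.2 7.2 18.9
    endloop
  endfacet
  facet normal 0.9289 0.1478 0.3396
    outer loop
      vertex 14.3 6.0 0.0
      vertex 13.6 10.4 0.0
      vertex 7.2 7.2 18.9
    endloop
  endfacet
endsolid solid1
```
; perimeter-only toolpath
G21 ; units = mm
G90 ; absolute positioning
G28 ; home
; layer 1
G0 Z2.4
G0 X12.8 Y10.0
G1 X10.1 Y12.8
G1 X6.2 Y13.4
G1 X2.7 Y11.7
G1 X1.0 Y8.2
G1 X1.6 Y4.4
G1 X4.3 Y1.6
G1 X8.2 Y1.0
G1 X11.7 Y2.7
G1 X13.4 Y6.2
G1 X12.8 Y10.0
; layer 2
G0 Z4.7
G0 X12.0 Y9.6
G1 X9.7 Y12.0
G1 X6.4 Y12.5
G1 X3.4 Y11.0
G1 X1.9 Y8.1
G1 X2.4 Y4.8
G1 X4.7 Y2.4
G1 X8.0 Y1.9
G1 X11.0 Y3.4
G1 X12.5 Y6.3
G1 X12.0 Y9.6
; layer 3
G0 Z7.1
G0 X11.2 Y9.2
G1 X9.3 Y11.2
G1 X6.5 Y11.6
G1 X4.0 Y10.4
G1 X2.8 Y8.0
G1 X3.2 Y5.2
G1 X5.1 Y3.2
G1 X7.9 Y2.8
G1 X10.4 Y4.0
G1 X11.6 Y6.5
G1 X11.2 Y9.2
; layer 4
G0 Z9.4
G0 X10.4 Y8.8
G1 X8.8 Y10.4
G1 X6.7 Y10.8
G1 X4.7 Y9.8
G1 X3.6 Y7.8
G1 X4.0 Y5.6
G1 X5.5 Y4.0
G1 X7.8 Y3.6
G1 X9.8 Y4.7
G1 X10.8 Y6.6
G1 X10.4 Y8.8
; layer 5
G0 Z11.8
G0 X9.6 Y8.4
G1 X8.4 Y9.6
G1 X6.8 Y9.9
G1 X5.3 Y9.1
G1 X4.5 Y7.7
G1 X4.8 Y6.0
G1 X6.0 Y4.8
G1 X7.6 Y4.5
G1 X9.1 Y5.3
G1 X9.9 Y6.8
G1 X9.6 Y8.4
; layer 6
G0 Z14.2
G0 X8.8 Y8.0
G1 X8.0 Y8.8
G1 X6.9 Y9.0
G1 X5.9 Y8.5
G1 X5.4 Y7.5
G1 X5.6 Y6.4
G1 X6.4 Y5.6
G1 X7.5 Y5.4
G1 X8.5 Y5.9
G1 X9.0 Y6.9
G1 X8.8 Y8.0
; layer 7
G0 Z16.5
G0 X8.0 Y7.6
G1 X7.6 Y8.0
G1 X7.1 Y8.1
G1 X6.6 Y7.8
G1 X6.3 Y7.3
G1 X6.4 Y6.8
G1 X6.8 Y6.4
G1 X7.3 Y6.3
G1 X7.8 Y6.6
G1 X8.1 Y7.0
G1 X8.0 Y7.6
M2 ; end

The solid is a regular 10-sided pyramid, base circumscribed radius ≈ 7.2 mm, apex at z ≈ 18.9 mm. Slicing at Δz = 2.4 mm — 8 equal slices spanning the solid's height, so layer i sits at z = i·h/8 — gives 7 non-empty perimeters. Each is a 10-segment closed polygon; G0 lifts to the layer z and rapids to the start vertex, then G1 traces the edges. The cross-section shrinks linearly with z (the slice at the apex is degenerate and omitted).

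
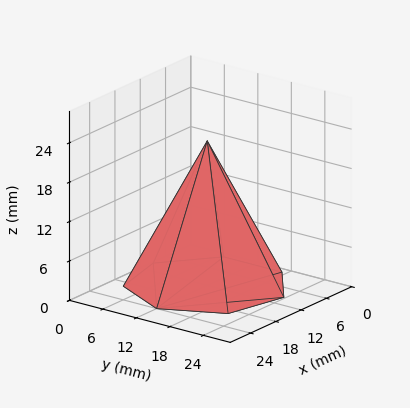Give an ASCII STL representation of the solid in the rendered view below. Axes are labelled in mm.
Reading the render: the shape is a regular 7-sided pyramid, base circumscribed radius ≈ 12 mm, apex at z ≈ 22 mm (dimensions read to the nearest mm from the axis ticks). For the STL, each face is triangulated and given an outward normal.

solid part
  facet normal 0.0000 0.0000 -1.0000
    outer loop
      vertex 9.330 23.699 0.000
      vertex 19.482 21.382 0.000
      vertex 24.000 12.000 0.000
    endloop
  endfacet
  facet normal 0.0000 0.0000 -1.0000
    outer loop
      vertex 1.188 17.207 0.000
      vertex 9.330 23.699 0.000
      vertex 24.000 12.000 0.000
    endloop
  endfacet
  facet normal 0.0000 0.0000 -1.0000
    outer loop
      vertex 1.188 6.793 0.000
      vertex 1.188 17.207 0.000
      vertex 24.000 12.000 0.000
    endloop
  endfacet
  facet normal 0.0000 0.0000 -1.0000
    outer loop
      vertex 9.330 0.301 0.000
      vertex 1.188 6.793 0.000
      vertex 24.000 12.000 0.000
    endloop
  endfacet
  facet normal 0.0000 0.0000 -1.0000
    outer loop
      vertex 19.482 2.618 0.000
      vertex 9.330 0.301 0.000
      vertex 24.000 12.000 0.000
    endloop
  endfacet
  facet normal 0.8086 0.3894 0.4411
    outer loop
      vertex 24.000 12.000 0.000
      vertex 19.482 21.382 0.000
      vertex 12.000 12.000 22.000
    endloop
  endfacet
  facet normal 0.1997 0.8750 0.4411
    outer loop
      vertex 19.482 21.382 0.000
      vertex 9.330 23.699 0.000
      vertex 12.000 12.000 22.000
    endloop
  endfacet
  facet normal -0.5595 0.7017 0.4411
    outer loop
      vertex 9.330 23.699 0.000
      vertex 1.188 17.207 0.000
      vertex 12.000 12.000 22.000
    endloop
  endfacet
  facet normal -0.8975 0.0000 0.4411
    outer loop
      vertex 1.188 17.207 0.000
      vertex 1.188 6.793 0.000
      vertex 12.000 12.000 22.000
    endloop
  endfacet
  facet normal -0.5595 -0.7017 0.4411
    outer loop
      vertex 1.188 6.793 0.000
      vertex 9.330 0.301 0.000
      vertex 12.000 12.000 22.000
    endloop
  endfacet
  facet normal 0.1997 -0.8750 0.4411
    outer loop
      vertex 9.330 0.301 0.000
      vertex 19.482 2.618 0.000
      vertex 12.000 12.000 22.000
    endloop
  endfacet
  facet normal 0.8086 -0.3894 0.4411
    outer loop
      vertex 19.482 2.618 0.000
      vertex 24.000 12.000 0.000
      vertex 12.000 12.000 22.000
    endloop
  endfacet
endsolid part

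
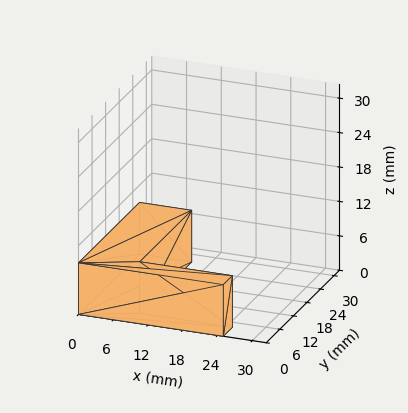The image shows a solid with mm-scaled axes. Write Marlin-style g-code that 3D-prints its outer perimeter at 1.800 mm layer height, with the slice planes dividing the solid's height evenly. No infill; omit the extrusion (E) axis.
Reading the render: the shape is an L-shaped prism: outer 25 × 27 mm, arm thicknesses ≈ 4 mm (horizontal) and 9 mm (vertical), extruded 9 mm in z (dimensions read to the nearest mm from the axis ticks). For the g-code, the solid's height is divided into equal slices at the stated Δz and each level perimeter traced with G1 moves after a G0 lift.

; perimeter-only toolpath
G21 ; units = mm
G90 ; absolute positioning
G28 ; home
; layer 1
G0 Z1.800
G0 X0.000 Y0.000
G1 X25.000 Y0.000
G1 X25.000 Y4.000
G1 X9.000 Y4.000
G1 X9.000 Y27.000
G1 X0.000 Y27.000
G1 X0.000 Y0.000
; layer 2
G0 Z3.600
G0 X0.000 Y0.000
G1 X25.000 Y0.000
G1 X25.000 Y4.000
G1 X9.000 Y4.000
G1 X9.000 Y27.000
G1 X0.000 Y27.000
G1 X0.000 Y0.000
; layer 3
G0 Z5.400
G0 X0.000 Y0.000
G1 X25.000 Y0.000
G1 X25.000 Y4.000
G1 X9.000 Y4.000
G1 X9.000 Y27.000
G1 X0.000 Y27.000
G1 X0.000 Y0.000
; layer 4
G0 Z7.200
G0 X0.000 Y0.000
G1 X25.000 Y0.000
G1 X25.000 Y4.000
G1 X9.000 Y4.000
G1 X9.000 Y27.000
G1 X0.000 Y27.000
G1 X0.000 Y0.000
; layer 5
G0 Z9.000
G0 X0.000 Y0.000
G1 X25.000 Y0.000
G1 X25.000 Y4.000
G1 X9.000 Y4.000
G1 X9.000 Y27.000
G1 X0.000 Y27.000
G1 X0.000 Y0.000
M2 ; end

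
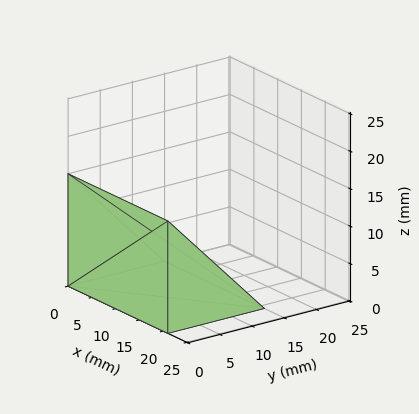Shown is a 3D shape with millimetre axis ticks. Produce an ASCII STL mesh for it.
Reading the render: the shape is a wedge (ramp): 21 × 15 mm base, rising to 15 mm along the y=0 edge and sloping linearly to z=0 at y=15 (dimensions read to the nearest mm from the axis ticks). For the STL, each face is triangulated and given an outward normal.

solid part
  facet normal 0.0000 0.0000 -1.0000
    outer loop
      vertex 21.000 15.000 0.000
      vertex 21.000 0.000 0.000
      vertex 0.000 0.000 0.000
    endloop
  endfacet
  facet normal 0.0000 0.0000 -1.0000
    outer loop
      vertex 0.000 15.000 0.000
      vertex 21.000 15.000 0.000
      vertex 0.000 0.000 0.000
    endloop
  endfacet
  facet normal 0.0000 -1.0000 0.0000
    outer loop
      vertex 0.000 0.000 0.000
      vertex 21.000 0.000 0.000
      vertex 21.000 0.000 15.000
    endloop
  endfacet
  facet normal 0.0000 -1.0000 0.0000
    outer loop
      vertex 0.000 0.000 0.000
      vertex 21.000 0.000 15.000
      vertex 0.000 0.000 15.000
    endloop
  endfacet
  facet normal 0.0000 0.7071 0.7071
    outer loop
      vertex 0.000 0.000 15.000
      vertex 21.000 0.000 15.000
      vertex 21.000 15.000 0.000
    endloop
  endfacet
  facet normal 0.0000 0.7071 0.7071
    outer loop
      vertex 0.000 0.000 15.000
      vertex 21.000 15.000 0.000
      vertex 0.000 15.000 0.000
    endloop
  endfacet
  facet normal -1.0000 0.0000 0.0000
    outer loop
      vertex 0.000 0.000 15.000
      vertex 0.000 15.000 0.000
      vertex 0.000 0.000 0.000
    endloop
  endfacet
  facet normal 1.0000 0.0000 0.0000
    outer loop
      vertex 21.000 0.000 0.000
      vertex 21.000 15.000 0.000
      vertex 21.000 0.000 15.000
    endloop
  endfacet
endsolid part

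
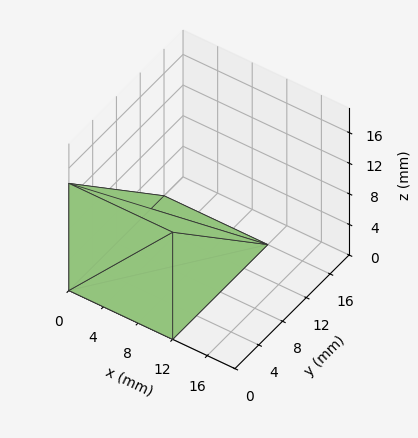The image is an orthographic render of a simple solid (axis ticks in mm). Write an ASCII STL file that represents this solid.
Reading the render: the shape is a wedge (ramp): 12 × 16 mm base, rising to 14 mm along the y=0 edge and sloping linearly to z=0 at y=16 (dimensions read to the nearest mm from the axis ticks). For the STL, each face is triangulated and given an outward normal.

solid part
  facet normal 0.0000 0.0000 -1.0000
    outer loop
      vertex 12.0 16.0 0.0
      vertex 12.0 0.0 0.0
      vertex 0.0 0.0 0.0
    endloop
  endfacet
  facet normal 0.0000 0.0000 -1.0000
    outer loop
      vertex 0.0 16.0 0.0
      vertex 12.0 16.0 0.0
      vertex 0.0 0.0 0.0
    endloop
  endfacet
  facet normal 0.0000 -1.0000 0.0000
    outer loop
      vertex 0.0 0.0 0.0
      vertex 12.0 0.0 0.0
      vertex 12.0 0.0 14.0
    endloop
  endfacet
  facet normal 0.0000 -1.0000 0.0000
    outer loop
      vertex 0.0 0.0 0.0
      vertex 12.0 0.0 14.0
      vertex 0.0 0.0 14.0
    endloop
  endfacet
  facet normal 0.0000 0.6585 0.7526
    outer loop
      vertex 0.0 0.0 14.0
      vertex 12.0 0.0 14.0
      vertex 12.0 16.0 0.0
    endloop
  endfacet
  facet normal 0.0000 0.6585 0.7526
    outer loop
      vertex 0.0 0.0 14.0
      vertex 12.0 16.0 0.0
      vertex 0.0 16.0 0.0
    endloop
  endfacet
  facet normal -1.0000 0.0000 0.0000
    outer loop
      vertex 0.0 0.0 14.0
      vertex 0.0 16.0 0.0
      vertex 0.0 0.0 0.0
    endloop
  endfacet
  facet normal 1.0000 0.0000 0.0000
    outer loop
      vertex 12.0 0.0 0.0
      vertex 12.0 16.0 0.0
      vertex 12.0 0.0 14.0
    endloop
  endfacet
endsolid part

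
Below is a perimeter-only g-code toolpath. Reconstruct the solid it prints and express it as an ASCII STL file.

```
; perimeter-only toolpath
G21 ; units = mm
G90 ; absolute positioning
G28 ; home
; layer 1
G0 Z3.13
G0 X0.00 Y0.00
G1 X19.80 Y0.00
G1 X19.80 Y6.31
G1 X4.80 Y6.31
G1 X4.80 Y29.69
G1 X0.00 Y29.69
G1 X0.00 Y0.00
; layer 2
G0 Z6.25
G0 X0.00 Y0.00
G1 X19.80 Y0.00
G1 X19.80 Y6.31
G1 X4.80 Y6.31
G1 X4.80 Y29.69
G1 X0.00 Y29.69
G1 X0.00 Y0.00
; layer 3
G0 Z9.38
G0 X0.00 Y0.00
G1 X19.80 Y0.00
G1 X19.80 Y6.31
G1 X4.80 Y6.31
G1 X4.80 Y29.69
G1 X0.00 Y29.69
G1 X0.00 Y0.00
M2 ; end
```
solid part
  facet normal 0.0000 0.0000 -1.0000
    outer loop
      vertex 19.80 6.31 0.00
      vertex 19.80 0.00 0.00
      vertex 0.00 0.00 0.00
    endloop
  endfacet
  facet normal 0.0000 0.0000 -1.0000
    outer loop
      vertex 4.80 6.31 0.00
      vertex 19.80 6.31 0.00
      vertex 0.00 0.00 0.00
    endloop
  endfacet
  facet normal 0.0000 0.0000 -1.0000
    outer loop
      vertex 4.80 29.69 0.00
      vertex 4.80 6.31 0.00
      vertex 0.00 0.00 0.00
    endloop
  endfacet
  facet normal 0.0000 0.0000 -1.0000
    outer loop
      vertex 0.00 29.69 0.00
      vertex 4.80 29.69 0.00
      vertex 0.00 0.00 0.00
    endloop
  endfacet
  facet normal 0.0000 0.0000 1.0000
    outer loop
      vertex 0.00 0.00 9.38
      vertex 19.80 0.00 9.38
      vertex 19.80 6.31 9.38
    endloop
  endfacet
  facet normal 0.0000 0.0000 1.0000
    outer loop
      vertex 0.00 0.00 9.38
      vertex 19.80 6.31 9.38
      vertex 4.80 6.31 9.38
    endloop
  endfacet
  facet normal 0.0000 0.0000 1.0000
    outer loop
      vertex 0.00 0.00 9.38
      vertex 4.80 6.31 9.38
      vertex 4.80 29.69 9.38
    endloop
  endfacet
  facet normal 0.0000 0.0000 1.0000
    outer loop
      vertex 0.00 0.00 9.38
      vertex 4.80 29.69 9.38
      vertex 0.00 29.69 9.38
    endloop
  endfacet
  facet normal 0.0000 -1.0000 0.0000
    outer loop
      vertex 0.00 0.00 0.00
      vertex 19.80 0.00 0.00
      vertex 19.80 0.00 9.38
    endloop
  endfacet
  facet normal 0.0000 -1.0000 0.0000
    outer loop
      vertex 0.00 0.00 0.00
      vertex 19.80 0.00 9.38
      vertex 0.00 0.00 9.38
    endloop
  endfacet
  facet normal 1.0000 0.0000 0.0000
    outer loop
      vertex 19.80 0.00 0.00
      vertex 19.80 6.31 0.00
      vertex 19.80 6.31 9.38
    endloop
  endfacet
  facet normal 1.0000 0.0000 0.0000
    outer loop
      vertex 19.80 0.00 0.00
      vertex 19.80 6.31 9.38
      vertex 19.80 0.00 9.38
    endloop
  endfacet
  facet normal 0.0000 1.0000 0.0000
    outer loop
      vertex 19.80 6.31 0.00
      vertex 4.80 6.31 0.00
      vertex 4.80 6.31 9.38
    endloop
  endfacet
  facet normal 0.0000 1.0000 0.0000
    outer loop
      vertex 19.80 6.31 0.00
      vertex 4.80 6.31 9.38
      vertex 19.80 6.31 9.38
    endloop
  endfacet
  facet normal 1.0000 0.0000 0.0000
    outer loop
      vertex 4.80 6.31 0.00
      vertex 4.80 29.69 0.00
      vertex 4.80 29.69 9.38
    endloop
  endfacet
  facet normal 1.0000 0.0000 0.0000
    outer loop
      vertex 4.80 6.31 0.00
      vertex 4.80 29.69 9.38
      vertex 4.80 6.31 9.38
    endloop
  endfacet
  facet normal 0.0000 1.0000 0.0000
    outer loop
      vertex 4.80 29.69 0.00
      vertex 0.00 29.69 0.00
      vertex 0.00 29.69 9.38
    endloop
  endfacet
  facet normal 0.0000 1.0000 0.0000
    outer loop
      vertex 4.80 29.69 0.00
      vertex 0.00 29.69 9.38
      vertex 4.80 29.69 9.38
    endloop
  endfacet
  facet normal -1.0000 0.0000 0.0000
    outer loop
      vertex 0.00 29.69 0.00
      vertex 0.00 0.00 0.00
      vertex 0.00 0.00 9.38
    endloop
  endfacet
  facet normal -1.0000 0.0000 0.0000
    outer loop
      vertex 0.00 29.69 0.00
      vertex 0.00 0.00 9.38
      vertex 0.00 29.69 9.38
    endloop
  endfacet
endsolid part

The G0 Z moves step by Δz≈3.13 mm. Every layer's G1 loop is the same polygon, so the solid is a straight extrusion of it from z=0 to z≈9.38. Closing with flat bottom and top caps and triangulating gives 20 facets — an L-shaped prism: outer 19.8 × 29.7 mm, arm thicknesses ≈ 6.31 mm (horizontal) and 4.8 mm (vertical), extruded 9.38 mm in z.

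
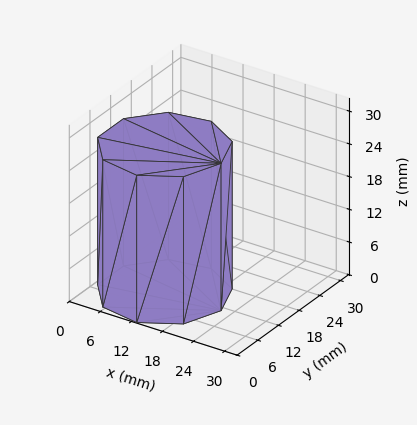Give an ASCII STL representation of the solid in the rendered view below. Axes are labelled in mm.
Reading the render: the shape is a regular 9-sided prism (a cylinder approximated with 9 flat sides), circumscribed radius ≈ 11 mm, height ≈ 27 mm (dimensions read to the nearest mm from the axis ticks). For the STL, each face is triangulated and given an outward normal.

solid part
  facet normal 0.0000 0.0000 -1.0000
    outer loop
      vertex 12.91 21.83 0.00
      vertex 19.43 18.07 0.00
      vertex 22.00 11.00 0.00
    endloop
  endfacet
  facet normal 0.0000 0.0000 -1.0000
    outer loop
      vertex 5.50 20.53 0.00
      vertex 12.91 21.83 0.00
      vertex 22.00 11.00 0.00
    endloop
  endfacet
  facet normal 0.0000 0.0000 -1.0000
    outer loop
      vertex 0.66 14.76 0.00
      vertex 5.50 20.53 0.00
      vertex 22.00 11.00 0.00
    endloop
  endfacet
  facet normal 0.0000 0.0000 -1.0000
    outer loop
      vertex 0.66 7.24 0.00
      vertex 0.66 14.76 0.00
      vertex 22.00 11.00 0.00
    endloop
  endfacet
  facet normal 0.0000 0.0000 -1.0000
    outer loop
      vertex 5.50 1.47 0.00
      vertex 0.66 7.24 0.00
      vertex 22.00 11.00 0.00
    endloop
  endfacet
  facet normal 0.0000 0.0000 -1.0000
    outer loop
      vertex 12.91 0.17 0.00
      vertex 5.50 1.47 0.00
      vertex 22.00 11.00 0.00
    endloop
  endfacet
  facet normal 0.0000 0.0000 -1.0000
    outer loop
      vertex 19.43 3.93 0.00
      vertex 12.91 0.17 0.00
      vertex 22.00 11.00 0.00
    endloop
  endfacet
  facet normal 0.0000 0.0000 1.0000
    outer loop
      vertex 22.00 11.00 27.00
      vertex 19.43 18.07 27.00
      vertex 12.91 21.83 27.00
    endloop
  endfacet
  facet normal 0.0000 0.0000 1.0000
    outer loop
      vertex 22.00 11.00 27.00
      vertex 12.91 21.83 27.00
      vertex 5.50 20.53 27.00
    endloop
  endfacet
  facet normal 0.0000 0.0000 1.0000
    outer loop
      vertex 22.00 11.00 27.00
      vertex 5.50 20.53 27.00
      vertex 0.66 14.76 27.00
    endloop
  endfacet
  facet normal 0.0000 0.0000 1.0000
    outer loop
      vertex 22.00 11.00 27.00
      vertex 0.66 14.76 27.00
      vertex 0.66 7.24 27.00
    endloop
  endfacet
  facet normal 0.0000 0.0000 1.0000
    outer loop
      vertex 22.00 11.00 27.00
      vertex 0.66 7.24 27.00
      vertex 5.50 1.47 27.00
    endloop
  endfacet
  facet normal 0.0000 0.0000 1.0000
    outer loop
      vertex 22.00 11.00 27.00
      vertex 5.50 1.47 27.00
      vertex 12.91 0.17 27.00
    endloop
  endfacet
  facet normal 0.0000 0.0000 1.0000
    outer loop
      vertex 22.00 11.00 27.00
      vertex 12.91 0.17 27.00
      vertex 19.43 3.93 27.00
    endloop
  endfacet
  facet normal 0.9398 0.3416 0.0000
    outer loop
      vertex 22.00 11.00 0.00
      vertex 19.43 18.07 0.00
      vertex 19.43 18.07 27.00
    endloop
  endfacet
  facet normal 0.9398 0.3416 0.0000
    outer loop
      vertex 22.00 11.00 0.00
      vertex 19.43 18.07 27.00
      vertex 22.00 11.00 27.00
    endloop
  endfacet
  facet normal 0.4996 0.8663 0.0000
    outer loop
      vertex 19.43 18.07 0.00
      vertex 12.91 21.83 0.00
      vertex 12.91 21.83 27.00
    endloop
  endfacet
  facet normal 0.4996 0.8663 0.0000
    outer loop
      vertex 19.43 18.07 0.00
      vertex 12.91 21.83 27.00
      vertex 19.43 18.07 27.00
    endloop
  endfacet
  facet normal -0.1728 0.9850 0.0000
    outer loop
      vertex 12.91 21.83 0.00
      vertex 5.50 20.53 0.00
      vertex 5.50 20.53 27.00
    endloop
  endfacet
  facet normal -0.1728 0.9850 0.0000
    outer loop
      vertex 12.91 21.83 0.00
      vertex 5.50 20.53 27.00
      vertex 12.91 21.83 27.00
    endloop
  endfacet
  facet normal -0.7661 0.6427 0.0000
    outer loop
      vertex 5.50 20.53 0.00
      vertex 0.66 14.76 0.00
      vertex 0.66 14.76 27.00
    endloop
  endfacet
  facet normal -0.7661 0.6427 0.0000
    outer loop
      vertex 5.50 20.53 0.00
      vertex 0.66 14.76 27.00
      vertex 5.50 20.53 27.00
    endloop
  endfacet
  facet normal -1.0000 0.0000 0.0000
    outer loop
      vertex 0.66 14.76 0.00
      vertex 0.66 7.24 0.00
      vertex 0.66 7.24 27.00
    endloop
  endfacet
  facet normal -1.0000 0.0000 0.0000
    outer loop
      vertex 0.66 14.76 0.00
      vertex 0.66 7.24 27.00
      vertex 0.66 14.76 27.00
    endloop
  endfacet
  facet normal -0.7661 -0.6427 0.0000
    outer loop
      vertex 0.66 7.24 0.00
      vertex 5.50 1.47 0.00
      vertex 5.50 1.47 27.00
    endloop
  endfacet
  facet normal -0.7661 -0.6427 0.0000
    outer loop
      vertex 0.66 7.24 0.00
      vertex 5.50 1.47 27.00
      vertex 0.66 7.24 27.00
    endloop
  endfacet
  facet normal -0.1728 -0.9850 0.0000
    outer loop
      vertex 5.50 1.47 0.00
      vertex 12.91 0.17 0.00
      vertex 12.91 0.17 27.00
    endloop
  endfacet
  facet normal -0.1728 -0.9850 0.0000
    outer loop
      vertex 5.50 1.47 0.00
      vertex 12.91 0.17 27.00
      vertex 5.50 1.47 27.00
    endloop
  endfacet
  facet normal 0.4996 -0.8663 0.0000
    outer loop
      vertex 12.91 0.17 0.00
      vertex 19.43 3.93 0.00
      vertex 19.43 3.93 27.00
    endloop
  endfacet
  facet normal 0.4996 -0.8663 0.0000
    outer loop
      vertex 12.91 0.17 0.00
      vertex 19.43 3.93 27.00
      vertex 12.91 0.17 27.00
    endloop
  endfacet
  facet normal 0.9398 -0.3416 0.0000
    outer loop
      vertex 19.43 3.93 0.00
      vertex 22.00 11.00 0.00
      vertex 22.00 11.00 27.00
    endloop
  endfacet
  facet normal 0.9398 -0.3416 0.0000
    outer loop
      vertex 19.43 3.93 0.00
      vertex 22.00 11.00 27.00
      vertex 19.43 3.93 27.00
    endloop
  endfacet
endsolid part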